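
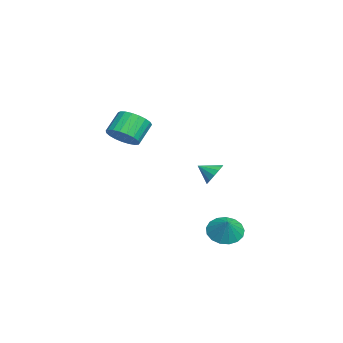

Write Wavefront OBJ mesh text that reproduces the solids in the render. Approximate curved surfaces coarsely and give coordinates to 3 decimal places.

v -1.104 3.143 -0.538
v -0.588 3.331 -0.057
v -1.296 2.297 -0.002
v -0.939 3.496 0.08
v -1.342 3.55 0.02
v -1.67 3.474 -0.216
v -1.819 3.294 -0.555
v -1.74 3.065 -0.888
v -1.46 2.862 -1.11
v -1.067 2.748 -1.15
v -0.685 2.759 -0.996
v -0.437 2.893 -0.696
v -0.401 3.106 -0.346
v 2.564 -1.203 3.19
v 3.229 -1.299 3.775
v 2.48 -0.752 4.715
v 1.816 -0.657 4.13
v 3.297 -0.963 3.635
v 2.548 -0.417 4.574
v 3.239 -0.669 3.418
v 2.49 -0.123 4.357
v 3.065 -0.468 3.161
v 2.316 0.079 4.101
v 2.803 -0.393 2.91
v 2.055 0.153 3.849
v 2.501 -0.459 2.707
v 1.752 0.088 3.646
v 2.21 -0.653 2.587
v 1.461 -0.107 3.527
v 1.979 -0.942 2.572
v 1.23 -0.396 3.512
v 1.851 -1.277 2.664
v 1.102 -0.731 3.604
v 1.845 -1.599 2.847
v 1.096 -1.052 3.786
v 1.964 -1.852 3.089
v 1.215 -1.306 4.028
v 2.187 -1.993 3.348
v 1.438 -1.447 4.288
v 2.475 -1.998 3.581
v 1.726 -1.452 4.52
v 2.778 -1.865 3.745
v 2.029 -1.319 4.685
v 3.045 -1.618 3.814
v 2.296 -1.071 4.754
v 3.03 3.622 -2.673
v 3.704 3.366 -3.245
v 3.81 3.738 -1.807
v 3.688 3.804 -3.289
v 3.522 4.2 -3.193
v 3.243 4.463 -2.977
v 2.915 4.534 -2.692
v 2.614 4.396 -2.402
v 2.408 4.08 -2.174
v 2.345 3.66 -2.06
v 2.439 3.23 -2.087
v 2.668 2.891 -2.248
v 2.981 2.718 -2.506
v 3.304 2.753 -2.802
v 3.566 2.987 -3.069
f 2 1 4
f 2 4 3
f 4 1 5
f 4 5 3
f 5 1 6
f 5 6 3
f 6 1 7
f 6 7 3
f 7 1 8
f 7 8 3
f 8 1 9
f 8 9 3
f 9 1 10
f 9 10 3
f 10 1 11
f 10 11 3
f 11 1 12
f 11 12 3
f 12 1 13
f 12 13 3
f 13 1 2
f 13 2 3
f 15 14 18
f 15 18 16
f 16 18 19
f 16 19 17
f 18 14 20
f 18 20 19
f 19 20 21
f 19 21 17
f 20 14 22
f 20 22 21
f 21 22 23
f 21 23 17
f 22 14 24
f 22 24 23
f 23 24 25
f 23 25 17
f 24 14 26
f 24 26 25
f 25 26 27
f 25 27 17
f 26 14 28
f 26 28 27
f 27 28 29
f 27 29 17
f 28 14 30
f 28 30 29
f 29 30 31
f 29 31 17
f 30 14 32
f 30 32 31
f 31 32 33
f 31 33 17
f 32 14 34
f 32 34 33
f 33 34 35
f 33 35 17
f 34 14 36
f 34 36 35
f 35 36 37
f 35 37 17
f 36 14 38
f 36 38 37
f 37 38 39
f 37 39 17
f 38 14 40
f 38 40 39
f 39 40 41
f 39 41 17
f 40 14 42
f 40 42 41
f 41 42 43
f 41 43 17
f 42 14 44
f 42 44 43
f 43 44 45
f 43 45 17
f 44 14 15
f 44 15 45
f 45 15 16
f 45 16 17
f 47 46 49
f 47 49 48
f 49 46 50
f 49 50 48
f 50 46 51
f 50 51 48
f 51 46 52
f 51 52 48
f 52 46 53
f 52 53 48
f 53 46 54
f 53 54 48
f 54 46 55
f 54 55 48
f 55 46 56
f 55 56 48
f 56 46 57
f 56 57 48
f 57 46 58
f 57 58 48
f 58 46 59
f 58 59 48
f 59 46 60
f 59 60 48
f 60 46 47
f 60 47 48



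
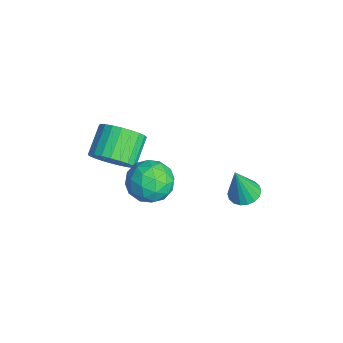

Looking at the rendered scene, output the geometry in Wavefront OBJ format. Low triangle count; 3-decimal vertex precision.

v -1.375 1.674 0.569
v -0.878 1.402 0.449
v -1.245 1.286 1.991
v -0.8 1.641 0.507
v -0.836 1.887 0.577
v -0.979 2.09 0.646
v -1.2 2.212 0.7
v -1.456 2.226 0.727
v -1.697 2.132 0.724
v -1.873 1.947 0.689
v -1.951 1.708 0.631
v -1.915 1.462 0.561
v -1.772 1.258 0.492
v -1.551 1.137 0.438
v -1.295 1.122 0.411
v -1.054 1.217 0.414
v -2.435 -2.622 2.415
v -1.979 -2.742 3.098
v -2.83 -2.159 3.768
v -3.285 -2.038 3.085
v -1.865 -2.457 2.995
v -2.715 -1.874 3.665
v -1.837 -2.197 2.804
v -2.688 -1.614 3.474
v -1.9 -2.002 2.554
v -2.751 -1.418 3.224
v -2.045 -1.901 2.282
v -2.896 -1.318 2.952
v -2.249 -1.91 2.031
v -3.1 -1.326 2.701
v -2.481 -2.027 1.838
v -3.332 -1.444 2.508
v -2.707 -2.235 1.733
v -3.557 -1.651 2.403
v -2.89 -2.501 1.732
v -3.741 -1.918 2.402
v -3.005 -2.786 1.835
v -3.855 -2.203 2.505
v -3.032 -3.046 2.026
v -3.883 -2.463 2.696
v -2.969 -3.242 2.276
v -3.82 -2.658 2.946
v -2.824 -3.342 2.548
v -3.675 -2.759 3.218
v -2.62 -3.334 2.799
v -3.471 -2.75 3.469
v -2.388 -3.216 2.992
v -3.239 -2.633 3.662
v -2.163 -3.009 3.097
v -3.013 -2.425 3.767
v -0.727 -0.913 2.82
v -0.116 -1.324 3.268
v -1.324 -2.136 2.512
v -0.713 -2.547 2.96
v -1.296 -2.062 3.371
v -0.927 -1.306 3.561
v -0.513 -2.154 2.219
v -0.144 -1.398 2.409
v 0.016 -2.091 2.897
v -0.467 -2.034 3.609
v -0.973 -1.426 2.171
v -1.456 -1.369 2.883
v -0.369 -1.011 3.071
v -1.071 -2.449 2.709
v -1.413 -2.164 2.95
v -1.054 -2.405 3.214
v -0.846 -1.001 3.243
v -0.487 -1.242 3.506
v -1.18 -1.676 3.567
v -0.953 -2.218 2.274
v -0.594 -2.459 2.537
v -0.386 -1.055 2.566
v -0.027 -1.296 2.83
v -0.26 -1.784 2.213
v 0.068 -1.704 3.116
v -0.283 -2.422 2.936
v -0.166 -2.192 2.5
v 0.051 -1.747 2.612
v -0.217 -1.67 3.535
v -0.567 -2.389 3.354
v -0.91 -2.104 3.595
v -0.693 -1.659 3.707
v -0.139 -2.121 3.317
v -0.873 -1.071 2.426
v -1.223 -1.79 2.245
v -0.747 -1.801 2.073
v -0.53 -1.356 2.185
v -1.157 -1.038 2.844
v -1.508 -1.756 2.664
v -1.491 -1.713 3.168
v -1.274 -1.268 3.28
v -1.301 -1.339 2.463
f 2 1 4
f 2 4 3
f 4 1 5
f 4 5 3
f 5 1 6
f 5 6 3
f 6 1 7
f 6 7 3
f 7 1 8
f 7 8 3
f 8 1 9
f 8 9 3
f 9 1 10
f 9 10 3
f 10 1 11
f 10 11 3
f 11 1 12
f 11 12 3
f 12 1 13
f 12 13 3
f 13 1 14
f 13 14 3
f 14 1 15
f 14 15 3
f 15 1 16
f 15 16 3
f 16 1 2
f 16 2 3
f 18 17 21
f 18 21 19
f 19 21 22
f 19 22 20
f 21 17 23
f 21 23 22
f 22 23 24
f 22 24 20
f 23 17 25
f 23 25 24
f 24 25 26
f 24 26 20
f 25 17 27
f 25 27 26
f 26 27 28
f 26 28 20
f 27 17 29
f 27 29 28
f 28 29 30
f 28 30 20
f 29 17 31
f 29 31 30
f 30 31 32
f 30 32 20
f 31 17 33
f 31 33 32
f 32 33 34
f 32 34 20
f 33 17 35
f 33 35 34
f 34 35 36
f 34 36 20
f 35 17 37
f 35 37 36
f 36 37 38
f 36 38 20
f 37 17 39
f 37 39 38
f 38 39 40
f 38 40 20
f 39 17 41
f 39 41 40
f 40 41 42
f 40 42 20
f 41 17 43
f 41 43 42
f 42 43 44
f 42 44 20
f 43 17 45
f 43 45 44
f 44 45 46
f 44 46 20
f 45 17 47
f 45 47 46
f 46 47 48
f 46 48 20
f 47 17 49
f 47 49 48
f 48 49 50
f 48 50 20
f 49 17 18
f 49 18 50
f 50 18 19
f 50 19 20
f 51 88 67
f 88 62 91
f 67 91 56
f 88 91 67
f 51 67 63
f 67 56 68
f 63 68 52
f 67 68 63
f 51 63 72
f 63 52 73
f 72 73 58
f 63 73 72
f 51 72 84
f 72 58 87
f 84 87 61
f 72 87 84
f 51 84 88
f 84 61 92
f 88 92 62
f 84 92 88
f 52 68 79
f 68 56 82
f 79 82 60
f 68 82 79
f 56 91 69
f 91 62 90
f 69 90 55
f 91 90 69
f 62 92 89
f 92 61 85
f 89 85 53
f 92 85 89
f 61 87 86
f 87 58 74
f 86 74 57
f 87 74 86
f 58 73 78
f 73 52 75
f 78 75 59
f 73 75 78
f 54 80 66
f 80 60 81
f 66 81 55
f 80 81 66
f 54 66 64
f 66 55 65
f 64 65 53
f 66 65 64
f 54 64 71
f 64 53 70
f 71 70 57
f 64 70 71
f 54 71 76
f 71 57 77
f 76 77 59
f 71 77 76
f 54 76 80
f 76 59 83
f 80 83 60
f 76 83 80
f 55 81 69
f 81 60 82
f 69 82 56
f 81 82 69
f 53 65 89
f 65 55 90
f 89 90 62
f 65 90 89
f 57 70 86
f 70 53 85
f 86 85 61
f 70 85 86
f 59 77 78
f 77 57 74
f 78 74 58
f 77 74 78
f 60 83 79
f 83 59 75
f 79 75 52
f 83 75 79



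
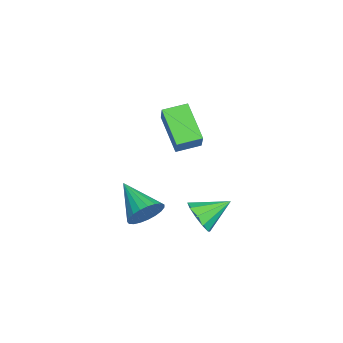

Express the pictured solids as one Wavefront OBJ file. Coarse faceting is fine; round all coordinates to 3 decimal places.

v -2.778 -0.484 0.625
v -4.265 -1.312 1.905
v -3.232 0.651 0.832
v -4.719 -0.177 2.112
v -1.941 -0.343 1.688
v -3.428 -1.171 2.968
v -2.395 0.792 1.895
v -3.882 -0.036 3.175
v -2.547 0.608 -3.63
v -2.23 0.222 -2.787
v -3.053 2.032 -2.79
v -1.772 0.532 -3.035
v -1.61 0.87 -3.51
v -1.806 1.108 -4.032
v -2.284 1.155 -4.4
v -2.863 0.993 -4.474
v -3.321 0.684 -4.226
v -3.483 0.345 -3.75
v -3.288 0.107 -3.229
v -2.809 0.06 -2.861
v -2.243 -1.78 -3.364
v -1.613 -1.973 -2.639
v -3.737 -3.02 -2.396
v -1.801 -1.639 -2.501
v -2.065 -1.329 -2.512
v -2.36 -1.097 -2.67
v -2.635 -0.983 -2.949
v -2.842 -1.007 -3.299
v -2.945 -1.164 -3.66
v -2.927 -1.428 -3.971
v -2.791 -1.753 -4.176
v -2.56 -2.082 -4.241
v -2.274 -2.359 -4.154
v -1.982 -2.536 -3.93
v -1.736 -2.582 -3.609
v -1.577 -2.489 -3.245
v -1.534 -2.274 -2.902
f 2 4 1
f 5 2 1
f 1 4 3
f 3 5 1
f 2 8 4
f 6 2 5
f 6 8 2
f 4 8 3
f 7 5 3
f 3 8 7
f 7 6 5
f 8 6 7
f 10 9 12
f 10 12 11
f 12 9 13
f 12 13 11
f 13 9 14
f 13 14 11
f 14 9 15
f 14 15 11
f 15 9 16
f 15 16 11
f 16 9 17
f 16 17 11
f 17 9 18
f 17 18 11
f 18 9 19
f 18 19 11
f 19 9 20
f 19 20 11
f 20 9 10
f 20 10 11
f 22 21 24
f 22 24 23
f 24 21 25
f 24 25 23
f 25 21 26
f 25 26 23
f 26 21 27
f 26 27 23
f 27 21 28
f 27 28 23
f 28 21 29
f 28 29 23
f 29 21 30
f 29 30 23
f 30 21 31
f 30 31 23
f 31 21 32
f 31 32 23
f 32 21 33
f 32 33 23
f 33 21 34
f 33 34 23
f 34 21 35
f 34 35 23
f 35 21 36
f 35 36 23
f 36 21 37
f 36 37 23
f 37 21 22
f 37 22 23



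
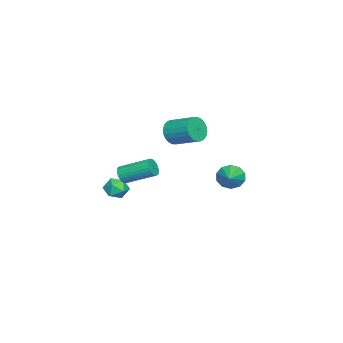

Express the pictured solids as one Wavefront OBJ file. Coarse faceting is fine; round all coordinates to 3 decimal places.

v -2.717 1.626 0.923
v -2.395 1.242 0.299
v -1.363 1.894 1.457
v -2.441 1.719 0.178
v -2.593 2.161 0.341
v -2.792 2.398 0.726
v -2.963 2.34 1.187
v -3.039 2.009 1.546
v -2.993 1.532 1.668
v -2.841 1.091 1.505
v -2.642 0.854 1.119
v -2.471 0.912 0.659
v -3.984 -1.941 3.206
v -3.47 -1.819 2.553
v -3.022 -0.338 3.181
v -3.536 -0.459 3.834
v -3.748 -1.688 2.441
v -3.301 -0.206 3.068
v -4.063 -1.594 2.445
v -3.615 -0.113 3.073
v -4.365 -1.554 2.565
v -3.917 -0.073 3.193
v -4.609 -1.572 2.783
v -4.161 -0.091 3.411
v -4.758 -1.647 3.065
v -4.31 -0.165 3.693
v -4.789 -1.766 3.369
v -4.341 -0.285 3.996
v -4.698 -1.912 3.648
v -4.25 -0.431 4.275
v -4.498 -2.062 3.859
v -4.05 -0.581 4.487
v -4.219 -2.194 3.972
v -3.772 -0.712 4.599
v -3.905 -2.287 3.967
v -3.457 -0.806 4.595
v -3.603 -2.327 3.847
v -3.155 -0.846 4.475
v -3.359 -2.309 3.629
v -2.911 -0.828 4.257
v -3.21 -2.235 3.347
v -2.762 -0.753 3.975
v -3.179 -2.115 3.044
v -2.731 -0.634 3.671
v -3.27 -1.969 2.765
v -2.822 -0.488 3.392
v 1.279 -3.06 1.851
v 1.861 -2.764 2.19
v 1.999 -3.536 1.03
v 2.581 -3.24 1.369
v 2.208 -3.788 1.689
v 1.763 -3.493 2.197
v 2.097 -2.807 1.023
v 1.652 -2.512 1.531
v 2.367 -2.608 1.679
v 2.435 -3.214 2.09
v 1.425 -3.086 1.13
v 1.493 -3.692 1.541
v 3.331 -2.332 3.348
v 3.523 -2.107 2.884
v 3.441 -0.503 3.628
v 3.249 -0.728 4.092
v 3.311 -2.101 2.849
v 3.23 -0.498 3.593
v 3.102 -2.131 2.89
v 3.021 -0.527 3.634
v 2.929 -2.191 3
v 2.847 -0.587 3.744
v 2.816 -2.272 3.163
v 2.735 -0.669 3.908
v 2.782 -2.363 3.355
v 2.7 -0.759 4.099
v 2.831 -2.449 3.545
v 2.75 -0.845 4.29
v 2.956 -2.517 3.706
v 2.875 -0.913 4.45
v 3.139 -2.557 3.812
v 3.057 -0.953 4.556
v 3.35 -2.562 3.847
v 3.269 -0.959 4.591
v 3.559 -2.533 3.806
v 3.478 -0.929 4.55
v 3.733 -2.473 3.696
v 3.651 -0.869 4.44
v 3.845 -2.391 3.532
v 3.764 -0.788 4.277
v 3.88 -2.301 3.341
v 3.798 -0.697 4.085
v 3.83 -2.215 3.15
v 3.749 -0.611 3.895
v 3.705 -2.147 2.99
v 3.624 -0.543 3.734
f 2 1 4
f 2 4 3
f 4 1 5
f 4 5 3
f 5 1 6
f 5 6 3
f 6 1 7
f 6 7 3
f 7 1 8
f 7 8 3
f 8 1 9
f 8 9 3
f 9 1 10
f 9 10 3
f 10 1 11
f 10 11 3
f 11 1 12
f 11 12 3
f 12 1 2
f 12 2 3
f 14 13 17
f 14 17 15
f 15 17 18
f 15 18 16
f 17 13 19
f 17 19 18
f 18 19 20
f 18 20 16
f 19 13 21
f 19 21 20
f 20 21 22
f 20 22 16
f 21 13 23
f 21 23 22
f 22 23 24
f 22 24 16
f 23 13 25
f 23 25 24
f 24 25 26
f 24 26 16
f 25 13 27
f 25 27 26
f 26 27 28
f 26 28 16
f 27 13 29
f 27 29 28
f 28 29 30
f 28 30 16
f 29 13 31
f 29 31 30
f 30 31 32
f 30 32 16
f 31 13 33
f 31 33 32
f 32 33 34
f 32 34 16
f 33 13 35
f 33 35 34
f 34 35 36
f 34 36 16
f 35 13 37
f 35 37 36
f 36 37 38
f 36 38 16
f 37 13 39
f 37 39 38
f 38 39 40
f 38 40 16
f 39 13 41
f 39 41 40
f 40 41 42
f 40 42 16
f 41 13 43
f 41 43 42
f 42 43 44
f 42 44 16
f 43 13 45
f 43 45 44
f 44 45 46
f 44 46 16
f 45 13 14
f 45 14 46
f 46 14 15
f 46 15 16
f 47 58 52
f 47 52 48
f 47 48 54
f 47 54 57
f 47 57 58
f 48 52 56
f 52 58 51
f 58 57 49
f 57 54 53
f 54 48 55
f 50 56 51
f 50 51 49
f 50 49 53
f 50 53 55
f 50 55 56
f 51 56 52
f 49 51 58
f 53 49 57
f 55 53 54
f 56 55 48
f 60 59 63
f 60 63 61
f 61 63 64
f 61 64 62
f 63 59 65
f 63 65 64
f 64 65 66
f 64 66 62
f 65 59 67
f 65 67 66
f 66 67 68
f 66 68 62
f 67 59 69
f 67 69 68
f 68 69 70
f 68 70 62
f 69 59 71
f 69 71 70
f 70 71 72
f 70 72 62
f 71 59 73
f 71 73 72
f 72 73 74
f 72 74 62
f 73 59 75
f 73 75 74
f 74 75 76
f 74 76 62
f 75 59 77
f 75 77 76
f 76 77 78
f 76 78 62
f 77 59 79
f 77 79 78
f 78 79 80
f 78 80 62
f 79 59 81
f 79 81 80
f 80 81 82
f 80 82 62
f 81 59 83
f 81 83 82
f 82 83 84
f 82 84 62
f 83 59 85
f 83 85 84
f 84 85 86
f 84 86 62
f 85 59 87
f 85 87 86
f 86 87 88
f 86 88 62
f 87 59 89
f 87 89 88
f 88 89 90
f 88 90 62
f 89 59 91
f 89 91 90
f 90 91 92
f 90 92 62
f 91 59 60
f 91 60 92
f 92 60 61
f 92 61 62



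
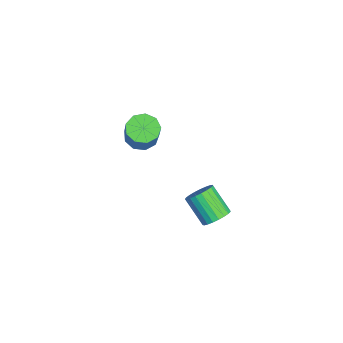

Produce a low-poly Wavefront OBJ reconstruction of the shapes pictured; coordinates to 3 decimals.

v -3.558 0.833 2.849
v -2.845 0.962 2.444
v -2.089 0.997 3.785
v -2.802 0.867 4.191
v -3.091 1.459 2.57
v -2.334 1.493 3.911
v -3.554 1.662 2.826
v -2.798 1.697 4.167
v -4.02 1.478 3.093
v -3.264 1.512 4.435
v -4.27 0.991 3.247
v -3.513 1.026 4.588
v -4.186 0.431 3.214
v -3.43 0.465 4.555
v -3.809 0.058 3.011
v -3.053 0.093 4.352
v -3.314 0.048 2.732
v -2.558 0.083 4.073
v -2.934 0.405 2.508
v -2.178 0.44 3.849
v 2.71 3.688 2.981
v 3.286 3.466 3.332
v 2.386 2.769 4.369
v 1.81 2.992 4.019
v 3.233 3.726 3.46
v 2.333 3.029 4.498
v 3.089 3.98 3.506
v 2.189 3.283 4.543
v 2.88 4.183 3.461
v 1.98 3.487 4.499
v 2.642 4.301 3.333
v 1.741 3.605 4.371
v 2.415 4.313 3.145
v 1.515 3.616 4.182
v 2.239 4.217 2.928
v 1.339 3.52 3.965
v 2.145 4.029 2.72
v 1.245 3.333 3.757
v 2.148 3.783 2.557
v 1.248 3.086 3.595
v 2.249 3.52 2.468
v 1.349 2.824 3.506
v 2.429 3.286 2.468
v 1.529 2.59 3.505
v 2.658 3.122 2.556
v 1.758 2.426 3.593
v 2.896 3.056 2.718
v 1.996 2.359 3.755
v 3.102 3.099 2.925
v 2.202 2.402 3.963
v 3.24 3.244 3.142
v 2.339 2.547 4.18
f 2 1 5
f 2 5 3
f 3 5 6
f 3 6 4
f 5 1 7
f 5 7 6
f 6 7 8
f 6 8 4
f 7 1 9
f 7 9 8
f 8 9 10
f 8 10 4
f 9 1 11
f 9 11 10
f 10 11 12
f 10 12 4
f 11 1 13
f 11 13 12
f 12 13 14
f 12 14 4
f 13 1 15
f 13 15 14
f 14 15 16
f 14 16 4
f 15 1 17
f 15 17 16
f 16 17 18
f 16 18 4
f 17 1 19
f 17 19 18
f 18 19 20
f 18 20 4
f 19 1 2
f 19 2 20
f 20 2 3
f 20 3 4
f 22 21 25
f 22 25 23
f 23 25 26
f 23 26 24
f 25 21 27
f 25 27 26
f 26 27 28
f 26 28 24
f 27 21 29
f 27 29 28
f 28 29 30
f 28 30 24
f 29 21 31
f 29 31 30
f 30 31 32
f 30 32 24
f 31 21 33
f 31 33 32
f 32 33 34
f 32 34 24
f 33 21 35
f 33 35 34
f 34 35 36
f 34 36 24
f 35 21 37
f 35 37 36
f 36 37 38
f 36 38 24
f 37 21 39
f 37 39 38
f 38 39 40
f 38 40 24
f 39 21 41
f 39 41 40
f 40 41 42
f 40 42 24
f 41 21 43
f 41 43 42
f 42 43 44
f 42 44 24
f 43 21 45
f 43 45 44
f 44 45 46
f 44 46 24
f 45 21 47
f 45 47 46
f 46 47 48
f 46 48 24
f 47 21 49
f 47 49 48
f 48 49 50
f 48 50 24
f 49 21 51
f 49 51 50
f 50 51 52
f 50 52 24
f 51 21 22
f 51 22 52
f 52 22 23
f 52 23 24



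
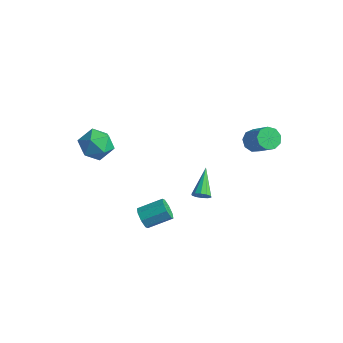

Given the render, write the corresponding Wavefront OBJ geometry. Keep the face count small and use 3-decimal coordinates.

v 0.379 -3.323 -1.601
v 0.813 -3.411 -2.076
v 1.635 -2.384 -1.515
v 1.201 -2.297 -1.039
v 0.469 -3.071 -2.193
v 1.291 -2.045 -1.632
v 0.072 -2.88 -1.963
v 0.894 -1.853 -1.401
v -0.145 -2.948 -1.52
v 0.677 -1.921 -0.959
v -0.055 -3.236 -1.125
v 0.767 -2.209 -0.564
v 0.289 -3.575 -1.008
v 1.111 -2.549 -0.447
v 0.686 -3.767 -1.239
v 1.508 -2.74 -0.677
v 0.903 -3.699 -1.681
v 1.725 -2.672 -1.12
v 2.538 3.031 1.455
v 3.016 3.358 1.081
v 4.181 3.036 2.291
v 3.702 2.709 2.665
v 2.801 3.663 1.37
v 3.966 3.341 2.579
v 2.462 3.672 1.698
v 3.627 3.35 2.908
v 2.159 3.382 1.913
v 3.324 3.06 3.123
v 2.033 2.927 1.914
v 3.197 2.605 3.123
v 2.143 2.521 1.7
v 3.307 2.199 2.909
v 2.437 2.354 1.371
v 3.602 2.031 2.581
v 2.779 2.503 1.082
v 3.944 2.181 2.292
v 3.008 2.9 0.967
v 4.173 2.578 2.177
v 0.713 0.996 -2.989
v 1.113 1.329 -3.134
v -0.093 2.344 -2.111
v 0.877 1.342 -3.37
v 0.579 1.222 -3.46
v 0.332 1.017 -3.371
v 0.231 0.803 -3.136
v 0.314 0.663 -2.844
v 0.549 0.65 -2.608
v 0.847 0.769 -2.518
v 1.094 0.975 -2.607
v 1.196 1.189 -2.842
v -3.678 -1.381 1.443
v -2.804 -1.798 1.062
v -4.336 -2.922 1.618
v -3.462 -3.339 1.237
v -3.456 -2.883 2.173
v -3.049 -1.931 2.065
v -4.091 -2.789 0.615
v -3.684 -1.837 0.507
v -3.059 -2.668 0.55
v -2.667 -2.726 1.513
v -4.473 -1.994 1.167
v -4.081 -2.052 2.13
f 2 1 5
f 2 5 3
f 3 5 6
f 3 6 4
f 5 1 7
f 5 7 6
f 6 7 8
f 6 8 4
f 7 1 9
f 7 9 8
f 8 9 10
f 8 10 4
f 9 1 11
f 9 11 10
f 10 11 12
f 10 12 4
f 11 1 13
f 11 13 12
f 12 13 14
f 12 14 4
f 13 1 15
f 13 15 14
f 14 15 16
f 14 16 4
f 15 1 17
f 15 17 16
f 16 17 18
f 16 18 4
f 17 1 2
f 17 2 18
f 18 2 3
f 18 3 4
f 20 19 23
f 20 23 21
f 21 23 24
f 21 24 22
f 23 19 25
f 23 25 24
f 24 25 26
f 24 26 22
f 25 19 27
f 25 27 26
f 26 27 28
f 26 28 22
f 27 19 29
f 27 29 28
f 28 29 30
f 28 30 22
f 29 19 31
f 29 31 30
f 30 31 32
f 30 32 22
f 31 19 33
f 31 33 32
f 32 33 34
f 32 34 22
f 33 19 35
f 33 35 34
f 34 35 36
f 34 36 22
f 35 19 37
f 35 37 36
f 36 37 38
f 36 38 22
f 37 19 20
f 37 20 38
f 38 20 21
f 38 21 22
f 40 39 42
f 40 42 41
f 42 39 43
f 42 43 41
f 43 39 44
f 43 44 41
f 44 39 45
f 44 45 41
f 45 39 46
f 45 46 41
f 46 39 47
f 46 47 41
f 47 39 48
f 47 48 41
f 48 39 49
f 48 49 41
f 49 39 50
f 49 50 41
f 50 39 40
f 50 40 41
f 51 62 56
f 51 56 52
f 51 52 58
f 51 58 61
f 51 61 62
f 52 56 60
f 56 62 55
f 62 61 53
f 61 58 57
f 58 52 59
f 54 60 55
f 54 55 53
f 54 53 57
f 54 57 59
f 54 59 60
f 55 60 56
f 53 55 62
f 57 53 61
f 59 57 58
f 60 59 52



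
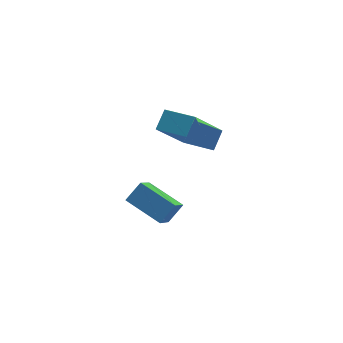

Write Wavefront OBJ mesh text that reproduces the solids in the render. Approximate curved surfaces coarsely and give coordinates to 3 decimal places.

v 0.047 -1.032 0.81
v -0.636 -1.888 1.922
v -0.706 0.178 1.278
v -1.388 -0.678 2.39
v 0.688 -0.842 1.35
v 0.006 -1.698 2.462
v -0.064 0.368 1.818
v -0.747 -0.488 2.93
v 1.454 3.291 1.636
v 2.018 3.772 2.163
v 2.689 3.58 0.051
v 3.253 4.061 0.578
v 2.147 2.119 1.962
v 2.711 2.6 2.489
v 3.382 2.408 0.377
v 3.946 2.889 0.904
f 2 4 1
f 5 2 1
f 1 4 3
f 3 5 1
f 2 8 4
f 6 2 5
f 6 8 2
f 4 8 3
f 7 5 3
f 3 8 7
f 7 6 5
f 8 6 7
f 10 12 9
f 13 10 9
f 9 12 11
f 11 13 9
f 10 16 12
f 14 10 13
f 14 16 10
f 12 16 11
f 15 13 11
f 11 16 15
f 15 14 13
f 16 14 15



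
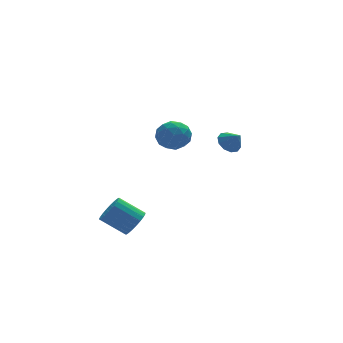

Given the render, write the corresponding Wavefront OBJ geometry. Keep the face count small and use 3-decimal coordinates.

v -3.086 -2.119 -3.47
v -2.756 -2.597 -2.718
v -4.044 -1.819 -1.659
v -4.374 -1.341 -2.41
v -2.544 -2.264 -2.703
v -3.832 -1.487 -1.644
v -2.425 -1.906 -2.822
v -3.713 -1.129 -1.762
v -2.42 -1.585 -3.052
v -3.708 -0.808 -1.992
v -2.531 -1.357 -3.354
v -3.819 -0.579 -2.295
v -2.737 -1.26 -3.676
v -4.025 -0.482 -2.617
v -3.004 -1.311 -3.963
v -4.292 -0.534 -2.904
v -3.285 -1.502 -4.164
v -4.573 -0.725 -3.105
v -3.532 -1.8 -4.246
v -4.82 -1.022 -3.186
v -3.701 -2.153 -4.193
v -4.989 -1.375 -3.133
v -3.764 -2.5 -4.015
v -5.052 -1.722 -2.955
v -3.71 -2.781 -3.743
v -4.998 -2.003 -2.683
v -3.548 -2.948 -3.423
v -4.836 -2.17 -2.364
v -3.306 -2.971 -3.112
v -4.594 -2.193 -2.052
v -3.026 -2.847 -2.862
v -4.314 -2.069 -1.803
v -1.866 -2.708 2.935
v -1.283 -1.813 3.027
v -0.737 -3.547 3.953
v -0.154 -2.652 4.045
v -1.122 -2.711 4.503
v -1.819 -2.193 3.875
v -0.201 -3.167 3.105
v -0.898 -2.649 2.477
v -0.254 -2.096 3.133
v -0.823 -1.815 3.997
v -1.197 -3.545 2.983
v -1.766 -3.264 3.847
v -1.673 -2.187 2.892
v -0.347 -3.173 4.088
v -0.916 -3.208 4.357
v -0.573 -2.682 4.412
v -1.989 -2.41 3.39
v -1.646 -1.884 3.444
v -1.552 -2.412 4.312
v -0.374 -3.476 3.536
v -0.031 -2.95 3.59
v -1.447 -2.678 2.568
v -1.104 -2.152 2.623
v -0.468 -2.948 2.668
v -0.726 -1.827 3.008
v -0.063 -2.32 3.606
v -0.09 -2.623 3.054
v -0.5 -2.318 2.684
v -1.061 -1.662 3.516
v -0.397 -2.155 4.114
v -0.966 -2.19 4.383
v -1.376 -1.885 4.014
v -0.456 -1.828 3.578
v -1.623 -3.205 2.866
v -0.959 -3.698 3.464
v -0.644 -3.475 2.966
v -1.054 -3.17 2.597
v -1.957 -3.04 3.374
v -1.294 -3.533 3.972
v -1.52 -3.042 4.296
v -1.93 -2.737 3.926
v -1.564 -3.532 3.402
v 3.692 0.767 0.561
v 4.459 1.041 0.404
v 4.108 0.073 1.379
v 4.253 1.343 0.764
v 3.833 1.425 1.047
v 3.359 1.255 1.144
v 3.012 0.898 1.019
v 2.925 0.492 0.719
v 3.13 0.19 0.358
v 3.55 0.109 0.075
v 4.024 0.279 -0.022
v 4.372 0.635 0.103
f 2 1 5
f 2 5 3
f 3 5 6
f 3 6 4
f 5 1 7
f 5 7 6
f 6 7 8
f 6 8 4
f 7 1 9
f 7 9 8
f 8 9 10
f 8 10 4
f 9 1 11
f 9 11 10
f 10 11 12
f 10 12 4
f 11 1 13
f 11 13 12
f 12 13 14
f 12 14 4
f 13 1 15
f 13 15 14
f 14 15 16
f 14 16 4
f 15 1 17
f 15 17 16
f 16 17 18
f 16 18 4
f 17 1 19
f 17 19 18
f 18 19 20
f 18 20 4
f 19 1 21
f 19 21 20
f 20 21 22
f 20 22 4
f 21 1 23
f 21 23 22
f 22 23 24
f 22 24 4
f 23 1 25
f 23 25 24
f 24 25 26
f 24 26 4
f 25 1 27
f 25 27 26
f 26 27 28
f 26 28 4
f 27 1 29
f 27 29 28
f 28 29 30
f 28 30 4
f 29 1 31
f 29 31 30
f 30 31 32
f 30 32 4
f 31 1 2
f 31 2 32
f 32 2 3
f 32 3 4
f 33 70 49
f 70 44 73
f 49 73 38
f 70 73 49
f 33 49 45
f 49 38 50
f 45 50 34
f 49 50 45
f 33 45 54
f 45 34 55
f 54 55 40
f 45 55 54
f 33 54 66
f 54 40 69
f 66 69 43
f 54 69 66
f 33 66 70
f 66 43 74
f 70 74 44
f 66 74 70
f 34 50 61
f 50 38 64
f 61 64 42
f 50 64 61
f 38 73 51
f 73 44 72
f 51 72 37
f 73 72 51
f 44 74 71
f 74 43 67
f 71 67 35
f 74 67 71
f 43 69 68
f 69 40 56
f 68 56 39
f 69 56 68
f 40 55 60
f 55 34 57
f 60 57 41
f 55 57 60
f 36 62 48
f 62 42 63
f 48 63 37
f 62 63 48
f 36 48 46
f 48 37 47
f 46 47 35
f 48 47 46
f 36 46 53
f 46 35 52
f 53 52 39
f 46 52 53
f 36 53 58
f 53 39 59
f 58 59 41
f 53 59 58
f 36 58 62
f 58 41 65
f 62 65 42
f 58 65 62
f 37 63 51
f 63 42 64
f 51 64 38
f 63 64 51
f 35 47 71
f 47 37 72
f 71 72 44
f 47 72 71
f 39 52 68
f 52 35 67
f 68 67 43
f 52 67 68
f 41 59 60
f 59 39 56
f 60 56 40
f 59 56 60
f 42 65 61
f 65 41 57
f 61 57 34
f 65 57 61
f 76 75 78
f 76 78 77
f 78 75 79
f 78 79 77
f 79 75 80
f 79 80 77
f 80 75 81
f 80 81 77
f 81 75 82
f 81 82 77
f 82 75 83
f 82 83 77
f 83 75 84
f 83 84 77
f 84 75 85
f 84 85 77
f 85 75 86
f 85 86 77
f 86 75 76
f 86 76 77



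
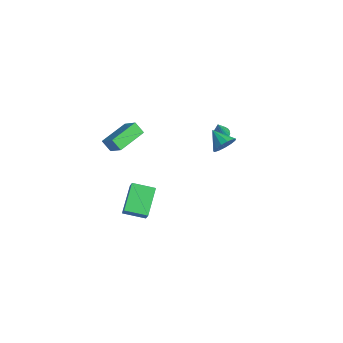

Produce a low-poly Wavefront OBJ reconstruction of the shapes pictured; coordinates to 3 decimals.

v 2.866 1.641 3.161
v 3.149 2.024 3.779
v 1.754 1.499 3.759
v 2.969 2.327 3.517
v 2.757 2.413 3.142
v 2.579 2.254 2.773
v 2.492 1.9 2.527
v 2.524 1.463 2.483
v 2.664 1.084 2.654
v 2.869 0.881 2.986
v 3.072 0.919 3.374
v 3.21 1.187 3.694
v 3.239 1.599 3.845
v -0.651 -4.358 3.623
v 0.361 -4.245 4.479
v -1.145 -2.579 3.972
v -0.133 -2.465 4.828
v -0.147 -4.095 2.992
v 0.865 -3.981 3.848
v -0.641 -2.315 3.341
v 0.371 -2.202 4.197
v -0.686 3.706 0.452
v -0.245 3.55 0.248
v -0.194 3.114 1.968
v -0.198 3.748 0.31
v -0.235 3.938 0.396
v -0.35 4.088 0.492
v -0.524 4.172 0.581
v -0.725 4.175 0.648
v -0.92 4.097 0.681
v -1.074 3.952 0.674
v -1.161 3.764 0.629
v -1.166 3.566 0.553
v -1.088 3.392 0.46
v -0.94 3.272 0.366
v -0.749 3.228 0.286
v -0.547 3.266 0.235
v -0.368 3.38 0.222
v -2.459 -1.591 -3.519
v -1.9 -1.755 -2.682
v -1.601 -0.463 -3.871
v -1.042 -0.628 -3.034
v -1.258 -2.832 -4.566
v -0.699 -2.997 -3.729
v -0.4 -1.705 -4.918
v 0.159 -1.869 -4.081
f 2 1 4
f 2 4 3
f 4 1 5
f 4 5 3
f 5 1 6
f 5 6 3
f 6 1 7
f 6 7 3
f 7 1 8
f 7 8 3
f 8 1 9
f 8 9 3
f 9 1 10
f 9 10 3
f 10 1 11
f 10 11 3
f 11 1 12
f 11 12 3
f 12 1 13
f 12 13 3
f 13 1 2
f 13 2 3
f 15 17 14
f 18 15 14
f 14 17 16
f 16 18 14
f 15 21 17
f 19 15 18
f 19 21 15
f 17 21 16
f 20 18 16
f 16 21 20
f 20 19 18
f 21 19 20
f 23 22 25
f 23 25 24
f 25 22 26
f 25 26 24
f 26 22 27
f 26 27 24
f 27 22 28
f 27 28 24
f 28 22 29
f 28 29 24
f 29 22 30
f 29 30 24
f 30 22 31
f 30 31 24
f 31 22 32
f 31 32 24
f 32 22 33
f 32 33 24
f 33 22 34
f 33 34 24
f 34 22 35
f 34 35 24
f 35 22 36
f 35 36 24
f 36 22 37
f 36 37 24
f 37 22 38
f 37 38 24
f 38 22 23
f 38 23 24
f 40 42 39
f 43 40 39
f 39 42 41
f 41 43 39
f 40 46 42
f 44 40 43
f 44 46 40
f 42 46 41
f 45 43 41
f 41 46 45
f 45 44 43
f 46 44 45



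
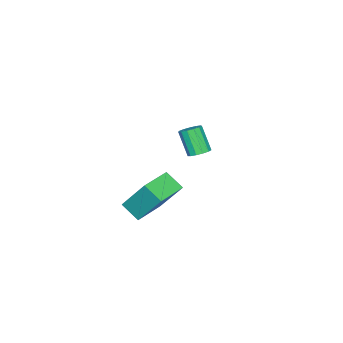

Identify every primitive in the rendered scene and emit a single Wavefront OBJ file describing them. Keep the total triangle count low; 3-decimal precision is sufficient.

v -2.259 -2.487 1.407
v -1.748 -2.651 1.467
v -2.09 -3.297 2.613
v -2.601 -3.133 2.553
v -1.77 -2.384 1.611
v -2.112 -3.03 2.757
v -1.947 -2.149 1.69
v -2.289 -2.796 2.837
v -2.223 -2.022 1.679
v -2.565 -2.669 2.826
v -2.51 -2.042 1.582
v -2.852 -2.689 2.729
v -2.718 -2.204 1.429
v -3.06 -2.85 2.576
v -2.78 -2.455 1.269
v -3.122 -3.101 2.416
v -2.677 -2.716 1.153
v -3.019 -3.363 2.299
v -2.441 -2.905 1.117
v -2.783 -3.551 2.264
v -2.147 -2.961 1.173
v -2.489 -3.607 2.32
v -1.889 -2.866 1.303
v -2.231 -3.512 2.45
v 2.219 -2.762 1.793
v 2.254 -1.681 3.38
v 2.362 -1.928 1.223
v 2.396 -0.848 2.81
v 3.724 -2.952 1.89
v 3.758 -1.872 3.477
v 3.866 -2.119 1.32
v 3.901 -1.038 2.907
f 2 1 5
f 2 5 3
f 3 5 6
f 3 6 4
f 5 1 7
f 5 7 6
f 6 7 8
f 6 8 4
f 7 1 9
f 7 9 8
f 8 9 10
f 8 10 4
f 9 1 11
f 9 11 10
f 10 11 12
f 10 12 4
f 11 1 13
f 11 13 12
f 12 13 14
f 12 14 4
f 13 1 15
f 13 15 14
f 14 15 16
f 14 16 4
f 15 1 17
f 15 17 16
f 16 17 18
f 16 18 4
f 17 1 19
f 17 19 18
f 18 19 20
f 18 20 4
f 19 1 21
f 19 21 20
f 20 21 22
f 20 22 4
f 21 1 23
f 21 23 22
f 22 23 24
f 22 24 4
f 23 1 2
f 23 2 24
f 24 2 3
f 24 3 4
f 26 28 25
f 29 26 25
f 25 28 27
f 27 29 25
f 26 32 28
f 30 26 29
f 30 32 26
f 28 32 27
f 31 29 27
f 27 32 31
f 31 30 29
f 32 30 31



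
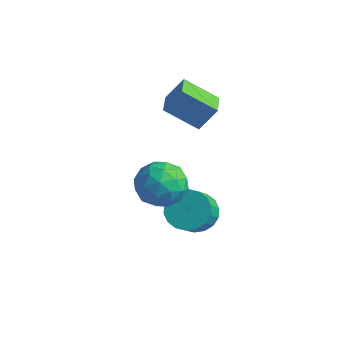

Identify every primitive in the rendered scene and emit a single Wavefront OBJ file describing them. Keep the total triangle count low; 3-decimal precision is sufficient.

v 2.622 -2.41 2.675
v 3.416 -1.791 3.128
v 3.624 -3.869 2.912
v 4.418 -3.25 3.365
v 3.464 -3.401 3.899
v 2.845 -2.499 3.753
v 4.195 -3.161 2.287
v 3.576 -2.259 2.141
v 4.389 -2.255 2.888
v 3.937 -2.403 3.884
v 3.103 -3.257 2.156
v 2.651 -3.405 3.152
v 2.931 -1.972 2.881
v 4.109 -3.688 3.159
v 3.548 -3.776 3.474
v 4.015 -3.413 3.739
v 2.595 -2.388 3.248
v 3.062 -2.025 3.514
v 3.09 -2.971 3.968
v 3.978 -3.635 2.526
v 4.445 -3.272 2.792
v 3.025 -2.247 2.301
v 3.492 -1.884 2.566
v 3.95 -2.689 2.072
v 3.969 -1.881 3.005
v 4.559 -2.739 3.145
v 4.427 -2.687 2.511
v 4.063 -2.156 2.425
v 3.704 -1.968 3.591
v 4.293 -2.826 3.73
v 3.732 -2.915 4.045
v 3.368 -2.385 3.959
v 4.276 -2.241 3.45
v 2.747 -2.834 2.31
v 3.336 -3.692 2.449
v 3.672 -3.275 2.081
v 3.308 -2.745 1.995
v 2.481 -2.921 2.895
v 3.071 -3.779 3.035
v 2.977 -3.504 3.615
v 2.613 -2.973 3.529
v 2.764 -3.419 2.59
v 3.068 -0.384 -0.511
v 3.963 -0.037 -0.538
v 4.347 -0.949 0.423
v 3.452 -1.296 0.451
v 3.777 0.203 -0.237
v 4.161 -0.71 0.724
v 3.451 0.326 0.01
v 3.835 -0.587 0.971
v 3.049 0.309 0.154
v 3.433 -0.604 1.115
v 2.651 0.154 0.167
v 3.035 -0.759 1.128
v 2.336 -0.107 0.045
v 2.72 -1.02 1.006
v 2.165 -0.423 -0.187
v 2.549 -1.335 0.774
v 2.173 -0.731 -0.483
v 2.557 -1.643 0.478
v 2.359 -0.97 -0.784
v 2.743 -1.883 0.177
v 2.685 -1.093 -1.031
v 3.069 -2.006 -0.07
v 3.087 -1.076 -1.175
v 3.471 -1.989 -0.214
v 3.485 -0.921 -1.188
v 3.869 -1.834 -0.227
v 3.8 -0.66 -1.066
v 4.184 -1.573 -0.105
v 3.971 -0.345 -0.834
v 4.355 -1.257 0.127
v -0.16 1.316 3.79
v 0.303 1.901 4.829
v 1.036 2.099 2.816
v 1.5 2.684 3.855
v 0.64 0.336 3.985
v 1.104 0.921 5.024
v 1.837 1.119 3.011
v 2.3 1.704 4.05
f 1 38 17
f 38 12 41
f 17 41 6
f 38 41 17
f 1 17 13
f 17 6 18
f 13 18 2
f 17 18 13
f 1 13 22
f 13 2 23
f 22 23 8
f 13 23 22
f 1 22 34
f 22 8 37
f 34 37 11
f 22 37 34
f 1 34 38
f 34 11 42
f 38 42 12
f 34 42 38
f 2 18 29
f 18 6 32
f 29 32 10
f 18 32 29
f 6 41 19
f 41 12 40
f 19 40 5
f 41 40 19
f 12 42 39
f 42 11 35
f 39 35 3
f 42 35 39
f 11 37 36
f 37 8 24
f 36 24 7
f 37 24 36
f 8 23 28
f 23 2 25
f 28 25 9
f 23 25 28
f 4 30 16
f 30 10 31
f 16 31 5
f 30 31 16
f 4 16 14
f 16 5 15
f 14 15 3
f 16 15 14
f 4 14 21
f 14 3 20
f 21 20 7
f 14 20 21
f 4 21 26
f 21 7 27
f 26 27 9
f 21 27 26
f 4 26 30
f 26 9 33
f 30 33 10
f 26 33 30
f 5 31 19
f 31 10 32
f 19 32 6
f 31 32 19
f 3 15 39
f 15 5 40
f 39 40 12
f 15 40 39
f 7 20 36
f 20 3 35
f 36 35 11
f 20 35 36
f 9 27 28
f 27 7 24
f 28 24 8
f 27 24 28
f 10 33 29
f 33 9 25
f 29 25 2
f 33 25 29
f 44 43 47
f 44 47 45
f 45 47 48
f 45 48 46
f 47 43 49
f 47 49 48
f 48 49 50
f 48 50 46
f 49 43 51
f 49 51 50
f 50 51 52
f 50 52 46
f 51 43 53
f 51 53 52
f 52 53 54
f 52 54 46
f 53 43 55
f 53 55 54
f 54 55 56
f 54 56 46
f 55 43 57
f 55 57 56
f 56 57 58
f 56 58 46
f 57 43 59
f 57 59 58
f 58 59 60
f 58 60 46
f 59 43 61
f 59 61 60
f 60 61 62
f 60 62 46
f 61 43 63
f 61 63 62
f 62 63 64
f 62 64 46
f 63 43 65
f 63 65 64
f 64 65 66
f 64 66 46
f 65 43 67
f 65 67 66
f 66 67 68
f 66 68 46
f 67 43 69
f 67 69 68
f 68 69 70
f 68 70 46
f 69 43 71
f 69 71 70
f 70 71 72
f 70 72 46
f 71 43 44
f 71 44 72
f 72 44 45
f 72 45 46
f 74 76 73
f 77 74 73
f 73 76 75
f 75 77 73
f 74 80 76
f 78 74 77
f 78 80 74
f 76 80 75
f 79 77 75
f 75 80 79
f 79 78 77
f 80 78 79



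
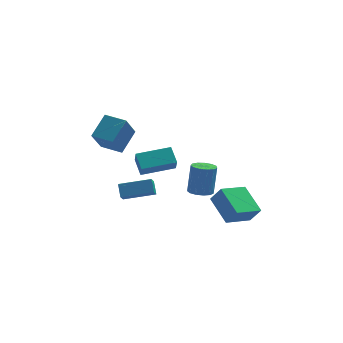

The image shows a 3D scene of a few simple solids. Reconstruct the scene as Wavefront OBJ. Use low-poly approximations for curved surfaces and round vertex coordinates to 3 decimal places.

v -3.142 2.414 -3.391
v -3.259 3.124 -2.682
v -2.976 3.002 -3.953
v -3.093 3.712 -3.244
v -1.147 2.288 -2.936
v -1.264 2.998 -2.227
v -0.981 2.876 -3.498
v -1.098 3.586 -2.789
v -4.256 1.222 1.714
v -4.801 0.117 3.264
v -3.449 2.357 2.807
v -3.994 1.251 4.357
v -3.046 0.469 1.603
v -3.591 -0.637 3.153
v -2.239 1.603 2.696
v -2.784 0.498 4.246
v 2.88 -1.422 -3.384
v 2.075 0.233 -2.354
v 4.382 -0.375 -3.893
v 3.576 1.28 -2.862
v 3.484 -1.78 -2.338
v 2.678 -0.125 -1.307
v 4.985 -0.733 -2.846
v 4.18 0.922 -1.816
v 1.32 -2.421 -0.088
v 2.051 -2.626 -0.129
v 2.271 -2.225 1.746
v 1.54 -2.019 1.788
v 2.038 -2.207 -0.217
v 2.258 -1.806 1.658
v 1.797 -1.856 -0.264
v 2.017 -1.455 1.611
v 1.405 -1.684 -0.255
v 1.625 -1.283 1.62
v 0.986 -1.746 -0.193
v 1.206 -1.345 1.682
v 0.673 -2.022 -0.097
v 0.893 -1.621 1.778
v 0.565 -2.425 0.002
v 0.785 -2.024 1.877
v 0.697 -2.826 0.072
v 0.917 -2.425 1.947
v 1.027 -3.099 0.092
v 1.247 -2.697 1.967
v 1.45 -3.156 0.055
v 1.67 -2.755 1.93
v 1.831 -2.98 -0.028
v 2.051 -2.578 1.847
v -1.875 2.29 -0.91
v -2.182 3.286 -0.167
v -1.913 2.945 -1.805
v -2.22 3.942 -1.062
v 0.26 2.758 -0.658
v -0.047 3.755 0.085
v 0.222 3.414 -1.553
v -0.085 4.41 -0.81
f 2 4 1
f 5 2 1
f 1 4 3
f 3 5 1
f 2 8 4
f 6 2 5
f 6 8 2
f 4 8 3
f 7 5 3
f 3 8 7
f 7 6 5
f 8 6 7
f 10 12 9
f 13 10 9
f 9 12 11
f 11 13 9
f 10 16 12
f 14 10 13
f 14 16 10
f 12 16 11
f 15 13 11
f 11 16 15
f 15 14 13
f 16 14 15
f 18 20 17
f 21 18 17
f 17 20 19
f 19 21 17
f 18 24 20
f 22 18 21
f 22 24 18
f 20 24 19
f 23 21 19
f 19 24 23
f 23 22 21
f 24 22 23
f 26 25 29
f 26 29 27
f 27 29 30
f 27 30 28
f 29 25 31
f 29 31 30
f 30 31 32
f 30 32 28
f 31 25 33
f 31 33 32
f 32 33 34
f 32 34 28
f 33 25 35
f 33 35 34
f 34 35 36
f 34 36 28
f 35 25 37
f 35 37 36
f 36 37 38
f 36 38 28
f 37 25 39
f 37 39 38
f 38 39 40
f 38 40 28
f 39 25 41
f 39 41 40
f 40 41 42
f 40 42 28
f 41 25 43
f 41 43 42
f 42 43 44
f 42 44 28
f 43 25 45
f 43 45 44
f 44 45 46
f 44 46 28
f 45 25 47
f 45 47 46
f 46 47 48
f 46 48 28
f 47 25 26
f 47 26 48
f 48 26 27
f 48 27 28
f 50 52 49
f 53 50 49
f 49 52 51
f 51 53 49
f 50 56 52
f 54 50 53
f 54 56 50
f 52 56 51
f 55 53 51
f 51 56 55
f 55 54 53
f 56 54 55



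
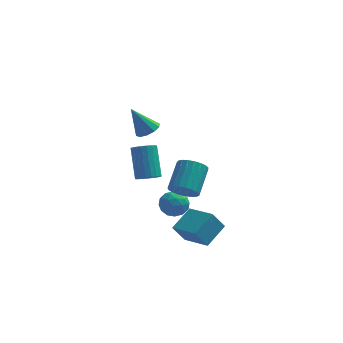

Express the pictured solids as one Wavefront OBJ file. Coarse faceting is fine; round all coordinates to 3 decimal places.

v 3.058 -4.781 -2.384
v 3.866 -3.666 -1.651
v 1.832 -3.591 -2.843
v 2.639 -2.476 -2.11
v 3.681 -4.544 -3.43
v 4.488 -3.429 -2.697
v 2.454 -3.354 -3.889
v 3.262 -2.239 -3.156
v 1.433 0.948 -3.575
v 2.249 0.7 -3.392
v 1.071 -0.4 -3.788
v 1.887 -0.648 -3.605
v 1.376 -0.328 -2.974
v 1.6 0.505 -2.842
v 1.72 -0.205 -4.338
v 1.944 0.628 -4.206
v 2.427 -0.013 -3.863
v 2.214 -0.089 -3.02
v 1.106 0.389 -4.16
v 0.893 0.313 -3.317
v 1.873 0.942 -3.465
v 1.447 -0.642 -3.715
v 1.147 -0.454 -3.344
v 1.627 -0.6 -3.237
v 1.491 0.828 -3.142
v 1.971 0.682 -3.034
v 1.458 0.078 -2.788
v 1.349 -0.382 -4.146
v 1.829 -0.528 -4.038
v 1.693 0.9 -3.943
v 2.173 0.754 -3.836
v 1.862 0.222 -4.392
v 2.457 0.378 -3.634
v 2.244 -0.415 -3.759
v 2.146 -0.154 -4.19
v 2.278 0.336 -4.113
v 2.332 0.333 -3.138
v 2.119 -0.459 -3.264
v 1.819 -0.271 -2.893
v 1.95 0.218 -2.815
v 2.436 -0.086 -3.415
v 1.201 0.759 -3.916
v 0.988 -0.033 -4.042
v 1.37 0.082 -4.365
v 1.501 0.571 -4.287
v 1.076 0.715 -3.421
v 0.863 -0.078 -3.546
v 1.042 -0.036 -3.067
v 1.174 0.454 -2.99
v 0.884 0.386 -3.765
v 0.399 -0.957 2.765
v 0.743 -0.364 2.949
v -0.459 -0.923 4.255
v 0.377 -0.248 2.736
v 0.02 -0.403 2.534
v -0.193 -0.769 2.42
v -0.179 -1.207 2.438
v 0.055 -1.55 2.58
v 0.42 -1.666 2.793
v 0.778 -1.511 2.995
v 0.99 -1.145 3.11
v 0.977 -0.707 3.092
v 0.199 1.364 -2.412
v 0.677 1.829 -2.656
v 0.339 3.041 -1.012
v -0.139 2.576 -0.768
v 0.428 1.927 -2.78
v 0.09 3.139 -1.136
v 0.139 1.928 -2.84
v -0.2 3.139 -1.196
v -0.14 1.831 -2.826
v -0.478 3.043 -1.182
v -0.36 1.653 -2.74
v -0.698 2.865 -1.096
v -0.483 1.426 -2.598
v -0.821 2.638 -0.954
v -0.489 1.188 -2.424
v -0.827 2.4 -0.78
v -0.375 0.98 -2.247
v -0.713 2.192 -0.603
v -0.162 0.839 -2.099
v -0.5 2.051 -0.455
v 0.113 0.788 -2.005
v -0.225 2 -0.361
v 0.403 0.837 -1.982
v 0.065 2.049 -0.338
v 0.658 0.978 -2.032
v 0.32 2.189 -0.389
v 0.834 1.184 -2.149
v 0.495 2.396 -0.505
v 0.899 1.422 -2.311
v 0.561 2.634 -0.667
v 0.844 1.65 -2.49
v 0.506 2.862 -0.846
v 2.382 -3.332 -0.251
v 3.183 -3.549 -0.248
v 3.559 -2.145 0.813
v 2.758 -1.928 0.811
v 3.167 -3.338 -0.521
v 3.543 -1.934 0.54
v 3.014 -3.126 -0.747
v 3.391 -1.722 0.314
v 2.753 -2.95 -0.888
v 3.129 -1.546 0.174
v 2.427 -2.84 -0.918
v 2.803 -1.436 0.144
v 2.094 -2.815 -0.833
v 2.47 -1.411 0.229
v 1.81 -2.879 -0.647
v 2.186 -1.475 0.415
v 1.625 -3.022 -0.393
v 2.001 -1.618 0.669
v 1.571 -3.218 -0.114
v 1.947 -1.814 0.948
v 1.657 -3.434 0.141
v 2.034 -2.03 1.203
v 1.869 -3.633 0.328
v 2.245 -2.228 1.39
v 2.169 -3.779 0.416
v 2.545 -2.375 1.477
v 2.506 -3.848 0.387
v 2.882 -2.444 1.449
v 2.822 -3.828 0.249
v 3.198 -2.424 1.311
v 3.061 -3.722 0.024
v 3.437 -2.318 1.086
f 2 4 1
f 5 2 1
f 1 4 3
f 3 5 1
f 2 8 4
f 6 2 5
f 6 8 2
f 4 8 3
f 7 5 3
f 3 8 7
f 7 6 5
f 8 6 7
f 9 46 25
f 46 20 49
f 25 49 14
f 46 49 25
f 9 25 21
f 25 14 26
f 21 26 10
f 25 26 21
f 9 21 30
f 21 10 31
f 30 31 16
f 21 31 30
f 9 30 42
f 30 16 45
f 42 45 19
f 30 45 42
f 9 42 46
f 42 19 50
f 46 50 20
f 42 50 46
f 10 26 37
f 26 14 40
f 37 40 18
f 26 40 37
f 14 49 27
f 49 20 48
f 27 48 13
f 49 48 27
f 20 50 47
f 50 19 43
f 47 43 11
f 50 43 47
f 19 45 44
f 45 16 32
f 44 32 15
f 45 32 44
f 16 31 36
f 31 10 33
f 36 33 17
f 31 33 36
f 12 38 24
f 38 18 39
f 24 39 13
f 38 39 24
f 12 24 22
f 24 13 23
f 22 23 11
f 24 23 22
f 12 22 29
f 22 11 28
f 29 28 15
f 22 28 29
f 12 29 34
f 29 15 35
f 34 35 17
f 29 35 34
f 12 34 38
f 34 17 41
f 38 41 18
f 34 41 38
f 13 39 27
f 39 18 40
f 27 40 14
f 39 40 27
f 11 23 47
f 23 13 48
f 47 48 20
f 23 48 47
f 15 28 44
f 28 11 43
f 44 43 19
f 28 43 44
f 17 35 36
f 35 15 32
f 36 32 16
f 35 32 36
f 18 41 37
f 41 17 33
f 37 33 10
f 41 33 37
f 52 51 54
f 52 54 53
f 54 51 55
f 54 55 53
f 55 51 56
f 55 56 53
f 56 51 57
f 56 57 53
f 57 51 58
f 57 58 53
f 58 51 59
f 58 59 53
f 59 51 60
f 59 60 53
f 60 51 61
f 60 61 53
f 61 51 62
f 61 62 53
f 62 51 52
f 62 52 53
f 64 63 67
f 64 67 65
f 65 67 68
f 65 68 66
f 67 63 69
f 67 69 68
f 68 69 70
f 68 70 66
f 69 63 71
f 69 71 70
f 70 71 72
f 70 72 66
f 71 63 73
f 71 73 72
f 72 73 74
f 72 74 66
f 73 63 75
f 73 75 74
f 74 75 76
f 74 76 66
f 75 63 77
f 75 77 76
f 76 77 78
f 76 78 66
f 77 63 79
f 77 79 78
f 78 79 80
f 78 80 66
f 79 63 81
f 79 81 80
f 80 81 82
f 80 82 66
f 81 63 83
f 81 83 82
f 82 83 84
f 82 84 66
f 83 63 85
f 83 85 84
f 84 85 86
f 84 86 66
f 85 63 87
f 85 87 86
f 86 87 88
f 86 88 66
f 87 63 89
f 87 89 88
f 88 89 90
f 88 90 66
f 89 63 91
f 89 91 90
f 90 91 92
f 90 92 66
f 91 63 93
f 91 93 92
f 92 93 94
f 92 94 66
f 93 63 64
f 93 64 94
f 94 64 65
f 94 65 66
f 96 95 99
f 96 99 97
f 97 99 100
f 97 100 98
f 99 95 101
f 99 101 100
f 100 101 102
f 100 102 98
f 101 95 103
f 101 103 102
f 102 103 104
f 102 104 98
f 103 95 105
f 103 105 104
f 104 105 106
f 104 106 98
f 105 95 107
f 105 107 106
f 106 107 108
f 106 108 98
f 107 95 109
f 107 109 108
f 108 109 110
f 108 110 98
f 109 95 111
f 109 111 110
f 110 111 112
f 110 112 98
f 111 95 113
f 111 113 112
f 112 113 114
f 112 114 98
f 113 95 115
f 113 115 114
f 114 115 116
f 114 116 98
f 115 95 117
f 115 117 116
f 116 117 118
f 116 118 98
f 117 95 119
f 117 119 118
f 118 119 120
f 118 120 98
f 119 95 121
f 119 121 120
f 120 121 122
f 120 122 98
f 121 95 123
f 121 123 122
f 122 123 124
f 122 124 98
f 123 95 125
f 123 125 124
f 124 125 126
f 124 126 98
f 125 95 96
f 125 96 126
f 126 96 97
f 126 97 98



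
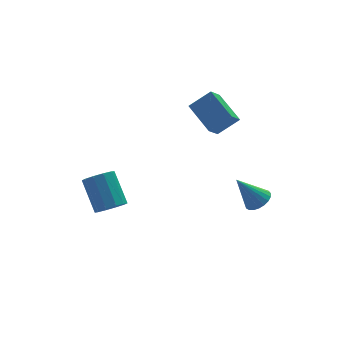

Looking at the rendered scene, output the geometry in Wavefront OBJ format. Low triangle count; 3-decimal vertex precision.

v 4.378 -1.176 -0.753
v 4.999 -0.687 -0.5
v 3.302 -0.684 0.933
v 4.807 -0.469 -0.686
v 4.541 -0.373 -0.884
v 4.246 -0.416 -1.059
v 3.975 -0.59 -1.181
v 3.773 -0.866 -1.23
v 3.675 -1.195 -1.195
v 3.7 -1.521 -1.085
v 3.841 -1.788 -0.917
v 4.075 -1.948 -0.721
v 4.361 -1.975 -0.53
v 4.651 -1.864 -0.378
v 4.893 -1.634 -0.291
v 5.046 -1.325 -0.284
v 5.083 -0.99 -0.358
v -2.856 1.901 -1.424
v -2.004 2.167 -1.645
v -2.112 3.766 -0.138
v -2.964 3.499 0.084
v -2.368 2.453 -1.975
v -2.476 4.052 -0.467
v -2.919 2.528 -2.094
v -3.027 4.127 -0.586
v -3.446 2.363 -1.957
v -3.554 3.962 -0.449
v -3.747 2.022 -1.616
v -3.856 3.621 -0.109
v -3.708 1.634 -1.202
v -3.816 3.233 0.305
v -3.344 1.348 -0.873
v -3.452 2.947 0.635
v -2.793 1.273 -0.754
v -2.901 2.872 0.754
v -2.266 1.438 -0.891
v -2.374 3.037 0.617
v -1.964 1.779 -1.231
v -2.073 3.378 0.276
v 2.825 1.881 3.222
v 4.06 1.702 4.175
v 2.452 3.77 4.059
v 3.686 3.592 5.012
v 3.594 2.428 2.328
v 4.828 2.25 3.281
v 3.22 4.318 3.165
v 4.455 4.139 4.118
f 2 1 4
f 2 4 3
f 4 1 5
f 4 5 3
f 5 1 6
f 5 6 3
f 6 1 7
f 6 7 3
f 7 1 8
f 7 8 3
f 8 1 9
f 8 9 3
f 9 1 10
f 9 10 3
f 10 1 11
f 10 11 3
f 11 1 12
f 11 12 3
f 12 1 13
f 12 13 3
f 13 1 14
f 13 14 3
f 14 1 15
f 14 15 3
f 15 1 16
f 15 16 3
f 16 1 17
f 16 17 3
f 17 1 2
f 17 2 3
f 19 18 22
f 19 22 20
f 20 22 23
f 20 23 21
f 22 18 24
f 22 24 23
f 23 24 25
f 23 25 21
f 24 18 26
f 24 26 25
f 25 26 27
f 25 27 21
f 26 18 28
f 26 28 27
f 27 28 29
f 27 29 21
f 28 18 30
f 28 30 29
f 29 30 31
f 29 31 21
f 30 18 32
f 30 32 31
f 31 32 33
f 31 33 21
f 32 18 34
f 32 34 33
f 33 34 35
f 33 35 21
f 34 18 36
f 34 36 35
f 35 36 37
f 35 37 21
f 36 18 38
f 36 38 37
f 37 38 39
f 37 39 21
f 38 18 19
f 38 19 39
f 39 19 20
f 39 20 21
f 41 43 40
f 44 41 40
f 40 43 42
f 42 44 40
f 41 47 43
f 45 41 44
f 45 47 41
f 43 47 42
f 46 44 42
f 42 47 46
f 46 45 44
f 47 45 46



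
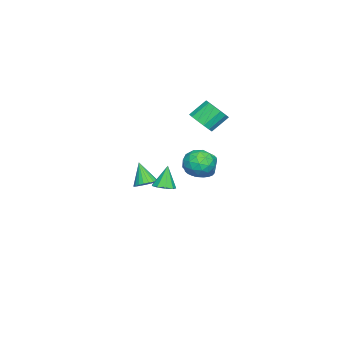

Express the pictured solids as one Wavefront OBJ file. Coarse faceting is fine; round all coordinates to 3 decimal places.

v -3.047 -1.454 -2.564
v -2.643 -2.112 -2.679
v -3.753 -2.126 -1.196
v -2.442 -1.941 -2.491
v -2.345 -1.686 -2.315
v -2.369 -1.391 -2.183
v -2.51 -1.107 -2.116
v -2.744 -0.883 -2.127
v -3.031 -0.757 -2.213
v -3.32 -0.752 -2.36
v -3.562 -0.869 -2.542
v -3.714 -1.086 -2.728
v -3.752 -1.367 -2.886
v -3.667 -1.663 -2.988
v -3.475 -1.923 -3.016
v -3.209 -2.102 -2.966
v -2.915 -2.168 -2.847
v 1.643 1.121 0.107
v 2.281 0.938 0.361
v 1.097 1.199 1.533
v 2.25 1.421 0.323
v 1.935 1.764 0.183
v 1.484 1.806 0.008
v 1.107 1.528 -0.121
v 0.982 1.059 -0.144
v 1.166 0.62 -0.049
v 1.573 0.415 0.118
v 2.013 0.541 0.28
v 1.823 3.271 1.82
v 2.217 3.483 2.543
v 1.29 3.361 3.083
v 0.897 3.149 2.36
v 2.115 3.78 2.435
v 1.188 3.657 2.976
v 1.969 3.999 2.234
v 1.042 3.877 2.774
v 1.8 4.108 1.97
v 0.873 3.985 2.51
v 1.635 4.089 1.682
v 0.708 3.966 2.223
v 1.499 3.945 1.416
v 0.572 3.823 1.957
v 1.412 3.699 1.211
v 0.485 3.577 1.752
v 1.388 3.388 1.099
v 0.461 3.266 1.64
v 1.43 3.059 1.097
v 0.503 2.937 1.637
v 1.532 2.763 1.204
v 0.605 2.64 1.745
v 1.678 2.543 1.406
v 0.751 2.421 1.946
v 1.847 2.435 1.67
v 0.92 2.312 2.21
v 2.012 2.454 1.957
v 1.085 2.331 2.498
v 2.148 2.597 2.223
v 1.221 2.475 2.764
v 2.235 2.843 2.428
v 1.308 2.721 2.969
v 2.259 3.154 2.54
v 1.332 3.032 3.081
v 3.094 3.836 4.221
v 3.639 4.561 3.829
v 3.441 2.899 2.971
v 3.986 3.624 2.579
v 4.291 3.165 3.399
v 4.077 3.743 4.171
v 3.003 3.717 2.629
v 2.789 4.295 3.401
v 3.583 4.487 2.845
v 4.379 4.146 3.321
v 2.701 3.314 3.479
v 3.497 2.973 3.955
v 3.336 4.28 4.134
v 3.744 3.18 2.666
v 3.923 2.91 3.148
v 4.244 3.336 2.917
v 3.593 3.8 4.336
v 3.914 4.226 4.105
v 4.297 3.406 3.853
v 3.166 3.234 2.695
v 3.487 3.66 2.464
v 2.836 4.124 3.883
v 3.157 4.55 3.652
v 2.783 4.054 2.947
v 3.624 4.663 3.325
v 3.827 4.113 2.591
v 3.25 4.167 2.62
v 3.124 4.507 3.074
v 4.092 4.463 3.605
v 4.295 3.913 2.871
v 4.475 3.642 3.353
v 4.349 3.982 3.807
v 4.059 4.42 3.027
v 2.785 3.547 3.929
v 2.988 2.997 3.195
v 2.731 3.478 2.993
v 2.605 3.818 3.447
v 3.253 3.347 4.209
v 3.456 2.797 3.475
v 3.956 2.953 3.726
v 3.83 3.293 4.18
v 3.021 3.04 3.773
v -3.633 1.739 2.802
v -3.109 1.377 3.494
v -3.804 2.199 4.45
v -4.327 2.561 3.758
v -2.862 1.766 3.339
v -3.556 2.589 4.295
v -2.821 2.147 3.04
v -3.515 2.97 3.996
v -2.997 2.42 2.677
v -3.692 3.243 3.633
v -3.344 2.509 2.348
v -4.038 3.332 3.304
v -3.768 2.393 2.141
v -4.463 3.216 3.097
v -4.156 2.101 2.11
v -4.851 2.923 3.066
v -4.404 1.711 2.265
v -5.098 2.534 3.221
v -4.445 1.33 2.564
v -5.139 2.153 3.52
v -4.268 1.057 2.927
v -4.963 1.88 3.883
v -3.922 0.968 3.256
v -4.616 1.791 4.212
v -3.497 1.084 3.463
v -4.192 1.907 4.419
f 2 1 4
f 2 4 3
f 4 1 5
f 4 5 3
f 5 1 6
f 5 6 3
f 6 1 7
f 6 7 3
f 7 1 8
f 7 8 3
f 8 1 9
f 8 9 3
f 9 1 10
f 9 10 3
f 10 1 11
f 10 11 3
f 11 1 12
f 11 12 3
f 12 1 13
f 12 13 3
f 13 1 14
f 13 14 3
f 14 1 15
f 14 15 3
f 15 1 16
f 15 16 3
f 16 1 17
f 16 17 3
f 17 1 2
f 17 2 3
f 19 18 21
f 19 21 20
f 21 18 22
f 21 22 20
f 22 18 23
f 22 23 20
f 23 18 24
f 23 24 20
f 24 18 25
f 24 25 20
f 25 18 26
f 25 26 20
f 26 18 27
f 26 27 20
f 27 18 28
f 27 28 20
f 28 18 19
f 28 19 20
f 30 29 33
f 30 33 31
f 31 33 34
f 31 34 32
f 33 29 35
f 33 35 34
f 34 35 36
f 34 36 32
f 35 29 37
f 35 37 36
f 36 37 38
f 36 38 32
f 37 29 39
f 37 39 38
f 38 39 40
f 38 40 32
f 39 29 41
f 39 41 40
f 40 41 42
f 40 42 32
f 41 29 43
f 41 43 42
f 42 43 44
f 42 44 32
f 43 29 45
f 43 45 44
f 44 45 46
f 44 46 32
f 45 29 47
f 45 47 46
f 46 47 48
f 46 48 32
f 47 29 49
f 47 49 48
f 48 49 50
f 48 50 32
f 49 29 51
f 49 51 50
f 50 51 52
f 50 52 32
f 51 29 53
f 51 53 52
f 52 53 54
f 52 54 32
f 53 29 55
f 53 55 54
f 54 55 56
f 54 56 32
f 55 29 57
f 55 57 56
f 56 57 58
f 56 58 32
f 57 29 59
f 57 59 58
f 58 59 60
f 58 60 32
f 59 29 61
f 59 61 60
f 60 61 62
f 60 62 32
f 61 29 30
f 61 30 62
f 62 30 31
f 62 31 32
f 63 100 79
f 100 74 103
f 79 103 68
f 100 103 79
f 63 79 75
f 79 68 80
f 75 80 64
f 79 80 75
f 63 75 84
f 75 64 85
f 84 85 70
f 75 85 84
f 63 84 96
f 84 70 99
f 96 99 73
f 84 99 96
f 63 96 100
f 96 73 104
f 100 104 74
f 96 104 100
f 64 80 91
f 80 68 94
f 91 94 72
f 80 94 91
f 68 103 81
f 103 74 102
f 81 102 67
f 103 102 81
f 74 104 101
f 104 73 97
f 101 97 65
f 104 97 101
f 73 99 98
f 99 70 86
f 98 86 69
f 99 86 98
f 70 85 90
f 85 64 87
f 90 87 71
f 85 87 90
f 66 92 78
f 92 72 93
f 78 93 67
f 92 93 78
f 66 78 76
f 78 67 77
f 76 77 65
f 78 77 76
f 66 76 83
f 76 65 82
f 83 82 69
f 76 82 83
f 66 83 88
f 83 69 89
f 88 89 71
f 83 89 88
f 66 88 92
f 88 71 95
f 92 95 72
f 88 95 92
f 67 93 81
f 93 72 94
f 81 94 68
f 93 94 81
f 65 77 101
f 77 67 102
f 101 102 74
f 77 102 101
f 69 82 98
f 82 65 97
f 98 97 73
f 82 97 98
f 71 89 90
f 89 69 86
f 90 86 70
f 89 86 90
f 72 95 91
f 95 71 87
f 91 87 64
f 95 87 91
f 106 105 109
f 106 109 107
f 107 109 110
f 107 110 108
f 109 105 111
f 109 111 110
f 110 111 112
f 110 112 108
f 111 105 113
f 111 113 112
f 112 113 114
f 112 114 108
f 113 105 115
f 113 115 114
f 114 115 116
f 114 116 108
f 115 105 117
f 115 117 116
f 116 117 118
f 116 118 108
f 117 105 119
f 117 119 118
f 118 119 120
f 118 120 108
f 119 105 121
f 119 121 120
f 120 121 122
f 120 122 108
f 121 105 123
f 121 123 122
f 122 123 124
f 122 124 108
f 123 105 125
f 123 125 124
f 124 125 126
f 124 126 108
f 125 105 127
f 125 127 126
f 126 127 128
f 126 128 108
f 127 105 129
f 127 129 128
f 128 129 130
f 128 130 108
f 129 105 106
f 129 106 130
f 130 106 107
f 130 107 108



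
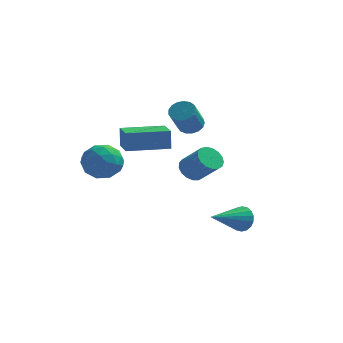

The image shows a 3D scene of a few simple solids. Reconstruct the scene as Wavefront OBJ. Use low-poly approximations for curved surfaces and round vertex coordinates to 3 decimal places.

v 0.931 4.401 0.281
v 1.22 4.847 0.706
v 1.038 3.764 1.964
v 0.749 3.319 1.539
v 0.902 4.918 0.721
v 0.721 3.836 1.98
v 0.592 4.871 0.636
v 0.41 3.789 1.895
v 0.359 4.717 0.469
v 0.177 3.634 1.728
v 0.257 4.49 0.26
v 0.075 3.407 1.518
v 0.31 4.243 0.054
v 0.128 3.16 1.313
v 0.504 4.032 -0.099
v 0.323 2.949 1.16
v 0.797 3.905 -0.165
v 0.615 2.823 1.094
v 1.12 3.893 -0.129
v 0.938 2.81 1.129
v 1.4 3.997 0
v 1.218 2.914 1.259
v 1.573 4.193 0.194
v 1.391 3.111 1.453
v 1.598 4.437 0.408
v 1.416 3.355 1.667
v 1.471 4.673 0.593
v 1.289 3.591 1.851
v -2.486 0.112 -0.729
v -1.509 0.12 -0.312
v -2.591 -1.58 -0.448
v -1.614 -1.572 -0.031
v -2.415 -1.103 0.485
v -2.351 -0.057 0.311
v -1.749 -1.403 -1.071
v -1.685 -0.357 -1.245
v -1.054 -0.816 -0.524
v -1.465 -0.63 0.438
v -2.635 -0.83 -1.198
v -3.046 -0.644 -0.236
v -1.988 0.264 -0.545
v -2.112 -1.724 -0.215
v -2.583 -1.449 0.089
v -2.008 -1.444 0.333
v -2.483 0.16 -0.179
v -1.909 0.165 0.066
v -2.441 -0.554 0.534
v -2.191 -1.625 -0.826
v -1.617 -1.62 -0.581
v -2.092 -0.016 -1.093
v -1.517 -0.011 -0.849
v -1.659 -0.906 -1.294
v -1.147 -0.28 -0.425
v -1.208 -1.275 -0.259
v -1.288 -1.176 -0.87
v -1.25 -0.561 -0.973
v -1.389 -0.172 0.14
v -1.45 -1.166 0.306
v -1.921 -0.89 0.609
v -1.883 -0.276 0.507
v -1.121 -0.722 0.016
v -2.65 -0.294 -1.066
v -2.711 -1.288 -0.9
v -2.217 -1.184 -1.267
v -2.179 -0.57 -1.369
v -2.892 -0.185 -0.501
v -2.953 -1.18 -0.335
v -2.85 -0.899 0.213
v -2.812 -0.284 0.11
v -2.979 -0.738 -0.776
v 1.925 0.092 -0.839
v 2.32 -0.204 -1.363
v 3.309 -0.689 -0.345
v 2.915 -0.392 0.179
v 2.447 0.115 -1.335
v 3.436 -0.369 -0.317
v 2.454 0.429 -1.193
v 3.444 -0.056 -0.175
v 2.341 0.666 -0.97
v 3.33 0.181 0.048
v 2.132 0.771 -0.716
v 3.121 0.286 0.301
v 1.876 0.721 -0.491
v 2.865 0.236 0.527
v 1.631 0.527 -0.346
v 2.62 0.042 0.672
v 1.454 0.233 -0.314
v 2.443 -0.252 0.704
v 1.384 -0.093 -0.401
v 2.374 -0.578 0.617
v 1.439 -0.376 -0.59
v 2.428 -0.861 0.428
v 1.605 -0.552 -0.835
v 2.594 -1.037 0.183
v 1.845 -0.581 -1.081
v 2.834 -1.066 -0.063
v 2.102 -0.455 -1.272
v 3.092 -0.94 -0.254
v 4.141 0.839 -4.136
v 4.584 0.792 -3.546
v 2.999 -0.739 -3.404
v 4.353 1.005 -3.447
v 4.08 1.185 -3.485
v 3.819 1.296 -3.652
v 3.621 1.317 -3.915
v 3.527 1.243 -4.221
v 3.554 1.089 -4.511
v 3.697 0.885 -4.727
v 3.928 0.672 -4.825
v 4.201 0.492 -4.787
v 4.462 0.381 -4.62
v 4.66 0.36 -4.358
v 4.754 0.434 -4.051
v 4.727 0.588 -3.761
v -1.432 1.13 -0.42
v -1.479 1.269 0.66
v -2.026 2.351 -0.603
v -2.072 2.49 0.477
v 0.512 2.07 -0.457
v 0.466 2.209 0.623
v -0.081 3.291 -0.64
v -0.128 3.43 0.44
f 2 1 5
f 2 5 3
f 3 5 6
f 3 6 4
f 5 1 7
f 5 7 6
f 6 7 8
f 6 8 4
f 7 1 9
f 7 9 8
f 8 9 10
f 8 10 4
f 9 1 11
f 9 11 10
f 10 11 12
f 10 12 4
f 11 1 13
f 11 13 12
f 12 13 14
f 12 14 4
f 13 1 15
f 13 15 14
f 14 15 16
f 14 16 4
f 15 1 17
f 15 17 16
f 16 17 18
f 16 18 4
f 17 1 19
f 17 19 18
f 18 19 20
f 18 20 4
f 19 1 21
f 19 21 20
f 20 21 22
f 20 22 4
f 21 1 23
f 21 23 22
f 22 23 24
f 22 24 4
f 23 1 25
f 23 25 24
f 24 25 26
f 24 26 4
f 25 1 27
f 25 27 26
f 26 27 28
f 26 28 4
f 27 1 2
f 27 2 28
f 28 2 3
f 28 3 4
f 29 66 45
f 66 40 69
f 45 69 34
f 66 69 45
f 29 45 41
f 45 34 46
f 41 46 30
f 45 46 41
f 29 41 50
f 41 30 51
f 50 51 36
f 41 51 50
f 29 50 62
f 50 36 65
f 62 65 39
f 50 65 62
f 29 62 66
f 62 39 70
f 66 70 40
f 62 70 66
f 30 46 57
f 46 34 60
f 57 60 38
f 46 60 57
f 34 69 47
f 69 40 68
f 47 68 33
f 69 68 47
f 40 70 67
f 70 39 63
f 67 63 31
f 70 63 67
f 39 65 64
f 65 36 52
f 64 52 35
f 65 52 64
f 36 51 56
f 51 30 53
f 56 53 37
f 51 53 56
f 32 58 44
f 58 38 59
f 44 59 33
f 58 59 44
f 32 44 42
f 44 33 43
f 42 43 31
f 44 43 42
f 32 42 49
f 42 31 48
f 49 48 35
f 42 48 49
f 32 49 54
f 49 35 55
f 54 55 37
f 49 55 54
f 32 54 58
f 54 37 61
f 58 61 38
f 54 61 58
f 33 59 47
f 59 38 60
f 47 60 34
f 59 60 47
f 31 43 67
f 43 33 68
f 67 68 40
f 43 68 67
f 35 48 64
f 48 31 63
f 64 63 39
f 48 63 64
f 37 55 56
f 55 35 52
f 56 52 36
f 55 52 56
f 38 61 57
f 61 37 53
f 57 53 30
f 61 53 57
f 72 71 75
f 72 75 73
f 73 75 76
f 73 76 74
f 75 71 77
f 75 77 76
f 76 77 78
f 76 78 74
f 77 71 79
f 77 79 78
f 78 79 80
f 78 80 74
f 79 71 81
f 79 81 80
f 80 81 82
f 80 82 74
f 81 71 83
f 81 83 82
f 82 83 84
f 82 84 74
f 83 71 85
f 83 85 84
f 84 85 86
f 84 86 74
f 85 71 87
f 85 87 86
f 86 87 88
f 86 88 74
f 87 71 89
f 87 89 88
f 88 89 90
f 88 90 74
f 89 71 91
f 89 91 90
f 90 91 92
f 90 92 74
f 91 71 93
f 91 93 92
f 92 93 94
f 92 94 74
f 93 71 95
f 93 95 94
f 94 95 96
f 94 96 74
f 95 71 97
f 95 97 96
f 96 97 98
f 96 98 74
f 97 71 72
f 97 72 98
f 98 72 73
f 98 73 74
f 100 99 102
f 100 102 101
f 102 99 103
f 102 103 101
f 103 99 104
f 103 104 101
f 104 99 105
f 104 105 101
f 105 99 106
f 105 106 101
f 106 99 107
f 106 107 101
f 107 99 108
f 107 108 101
f 108 99 109
f 108 109 101
f 109 99 110
f 109 110 101
f 110 99 111
f 110 111 101
f 111 99 112
f 111 112 101
f 112 99 113
f 112 113 101
f 113 99 114
f 113 114 101
f 114 99 100
f 114 100 101
f 116 118 115
f 119 116 115
f 115 118 117
f 117 119 115
f 116 122 118
f 120 116 119
f 120 122 116
f 118 122 117
f 121 119 117
f 117 122 121
f 121 120 119
f 122 120 121



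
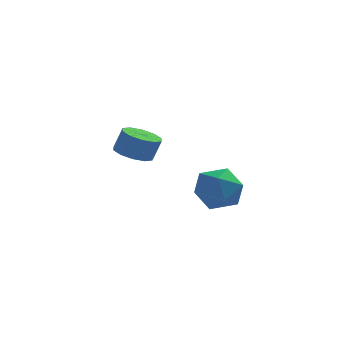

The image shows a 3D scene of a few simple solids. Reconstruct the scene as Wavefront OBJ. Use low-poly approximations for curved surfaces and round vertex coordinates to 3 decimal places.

v 0.069 -2.064 -1.12
v 0.643 -2.702 -0.344
v -0.083 -3.558 -2.236
v 0.491 -4.196 -1.46
v -0.576 -3.818 -1.222
v -0.482 -2.894 -0.532
v 1.042 -3.366 -2.048
v 1.136 -2.442 -1.358
v 1.244 -3.506 -0.918
v 0.244 -3.786 -0.407
v 0.316 -2.474 -2.173
v -0.684 -2.754 -1.662
v -3.246 1.696 -1.369
v -2.419 1.401 -1.645
v -2.028 1.488 -0.567
v -2.854 1.784 -0.291
v -2.427 1.968 -1.688
v -2.035 2.055 -0.611
v -2.747 2.431 -1.609
v -2.356 2.518 -0.532
v -3.258 2.614 -1.439
v -2.867 2.701 -0.361
v -3.764 2.446 -1.241
v -3.373 2.533 -0.163
v -4.072 1.992 -1.093
v -3.681 2.079 -0.015
v -4.065 1.425 -1.049
v -3.673 1.512 0.028
v -3.744 0.962 -1.128
v -3.353 1.049 -0.051
v -3.233 0.779 -1.299
v -2.842 0.866 -0.221
v -2.727 0.947 -1.497
v -2.336 1.034 -0.419
f 1 12 6
f 1 6 2
f 1 2 8
f 1 8 11
f 1 11 12
f 2 6 10
f 6 12 5
f 12 11 3
f 11 8 7
f 8 2 9
f 4 10 5
f 4 5 3
f 4 3 7
f 4 7 9
f 4 9 10
f 5 10 6
f 3 5 12
f 7 3 11
f 9 7 8
f 10 9 2
f 14 13 17
f 14 17 15
f 15 17 18
f 15 18 16
f 17 13 19
f 17 19 18
f 18 19 20
f 18 20 16
f 19 13 21
f 19 21 20
f 20 21 22
f 20 22 16
f 21 13 23
f 21 23 22
f 22 23 24
f 22 24 16
f 23 13 25
f 23 25 24
f 24 25 26
f 24 26 16
f 25 13 27
f 25 27 26
f 26 27 28
f 26 28 16
f 27 13 29
f 27 29 28
f 28 29 30
f 28 30 16
f 29 13 31
f 29 31 30
f 30 31 32
f 30 32 16
f 31 13 33
f 31 33 32
f 32 33 34
f 32 34 16
f 33 13 14
f 33 14 34
f 34 14 15
f 34 15 16



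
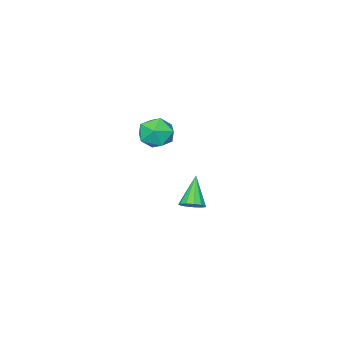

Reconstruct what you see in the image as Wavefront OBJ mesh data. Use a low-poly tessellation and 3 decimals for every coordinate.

v 0.746 0.712 3.347
v 1.733 0.337 3.588
v 0.407 -0.757 2.452
v 1.394 -1.132 2.693
v 0.647 -1.034 3.471
v 0.857 -0.126 4.024
v 1.283 -0.294 2.016
v 1.493 0.614 2.569
v 2.065 -0.285 2.765
v 1.672 -0.742 3.664
v 0.468 0.322 2.376
v 0.075 -0.135 3.275
v -2.393 -1.121 -4.168
v -1.801 -1.003 -3.722
v -3.427 -1.899 -2.592
v -2.037 -0.653 -3.704
v -2.385 -0.451 -3.833
v -2.735 -0.462 -4.068
v -2.977 -0.682 -4.336
v -3.034 -1.042 -4.55
v -2.886 -1.427 -4.643
v -2.582 -1.715 -4.586
v -2.218 -1.814 -4.396
v -1.909 -1.694 -4.134
v -1.754 -1.391 -3.883
f 1 12 6
f 1 6 2
f 1 2 8
f 1 8 11
f 1 11 12
f 2 6 10
f 6 12 5
f 12 11 3
f 11 8 7
f 8 2 9
f 4 10 5
f 4 5 3
f 4 3 7
f 4 7 9
f 4 9 10
f 5 10 6
f 3 5 12
f 7 3 11
f 9 7 8
f 10 9 2
f 14 13 16
f 14 16 15
f 16 13 17
f 16 17 15
f 17 13 18
f 17 18 15
f 18 13 19
f 18 19 15
f 19 13 20
f 19 20 15
f 20 13 21
f 20 21 15
f 21 13 22
f 21 22 15
f 22 13 23
f 22 23 15
f 23 13 24
f 23 24 15
f 24 13 25
f 24 25 15
f 25 13 14
f 25 14 15



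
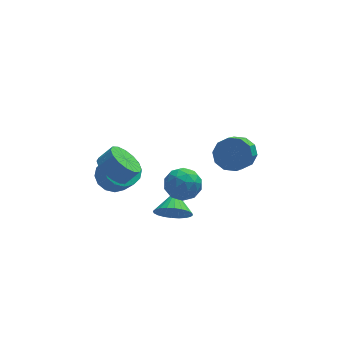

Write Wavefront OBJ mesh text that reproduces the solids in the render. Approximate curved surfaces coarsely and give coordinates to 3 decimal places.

v -2.219 2 -3.907
v -1.734 1.302 -4.574
v -1.297 0.503 -3.421
v -1.781 1.2 -2.753
v -1.344 1.685 -4.457
v -0.907 0.885 -3.303
v -1.188 2.152 -4.192
v -0.751 1.352 -3.038
v -1.308 2.578 -3.851
v -0.871 1.778 -2.697
v -1.672 2.85 -3.525
v -1.235 2.05 -2.371
v -2.183 2.893 -3.301
v -1.746 2.093 -2.147
v -2.703 2.697 -3.239
v -2.266 1.898 -2.086
v -3.093 2.315 -3.357
v -2.656 1.515 -2.203
v -3.249 1.848 -3.622
v -2.812 1.048 -2.468
v -3.129 1.422 -3.963
v -2.692 0.622 -2.809
v -2.765 1.15 -4.289
v -2.328 0.35 -3.135
v -2.254 1.107 -4.513
v -1.817 0.307 -3.359
v -2.847 -2.987 1.088
v -2.264 -3.682 0.579
v -1.531 -3.627 1.342
v -2.113 -2.933 1.852
v -2.105 -3.203 0.392
v -1.372 -3.148 1.155
v -2.144 -2.666 0.391
v -1.411 -2.611 1.155
v -2.372 -2.215 0.578
v -1.639 -2.161 1.341
v -2.727 -1.971 0.901
v -1.994 -1.917 1.665
v -3.114 -2 1.274
v -2.381 -1.945 2.038
v -3.429 -2.293 1.598
v -2.696 -2.238 2.361
v -3.588 -2.772 1.785
v -2.855 -2.717 2.548
v -3.549 -3.309 1.785
v -2.816 -3.254 2.549
v -3.321 -3.759 1.599
v -2.588 -3.705 2.362
v -2.966 -4.003 1.275
v -2.233 -3.949 2.039
v -2.579 -3.975 0.902
v -1.846 -3.92 1.666
v 4.224 0.107 -1.156
v 5.207 -0.262 -1.144
v 4.598 -1.837 0.187
v 3.616 -1.467 0.176
v 5.149 0.168 -0.662
v 4.54 -1.407 0.67
v 4.738 0.575 -0.368
v 4.129 -1 0.963
v 4.13 0.803 -0.375
v 3.522 -0.771 0.956
v 3.559 0.766 -0.68
v 2.95 -0.809 0.651
v 3.242 0.477 -1.167
v 2.633 -1.098 0.164
v 3.3 0.047 -1.65
v 2.691 -1.528 -0.318
v 3.711 -0.36 -1.943
v 3.102 -1.935 -0.612
v 4.318 -0.589 -1.936
v 3.71 -2.163 -0.605
v 4.89 -0.551 -1.631
v 4.281 -2.126 -0.3
v 0.474 -1.615 -4.203
v 1.206 -2.141 -3.645
v 0.806 -0.405 -3.497
v 1.428 -2.013 -3.969
v 1.506 -1.824 -4.329
v 1.427 -1.604 -4.669
v 1.202 -1.385 -4.939
v 0.867 -1.201 -5.097
v 0.472 -1.08 -5.118
v 0.077 -1.041 -5.001
v -0.257 -1.089 -4.762
v -0.48 -1.217 -4.438
v -0.557 -1.406 -4.078
v -0.478 -1.627 -3.738
v -0.253 -1.845 -3.468
v 0.082 -2.029 -3.31
v 0.477 -2.15 -3.288
v 0.871 -2.19 -3.406
v -0.034 -2.117 -1.261
v 0.863 -1.85 -1.763
v 0.857 -3.15 -0.217
v 1.754 -2.883 -0.719
v 1.248 -2.168 -0.119
v 0.697 -1.529 -0.764
v 1.023 -3.471 -1.216
v 0.472 -2.832 -1.861
v 1.516 -2.687 -1.735
v 1.656 -1.881 -1.057
v 0.064 -3.119 -0.923
v 0.204 -2.313 -0.245
v 0.336 -1.893 -1.604
v 1.384 -3.107 -0.376
v 1.086 -2.687 -0.024
v 1.614 -2.53 -0.318
v 0.239 -1.704 -1.017
v 0.766 -1.547 -1.312
v 0.993 -1.734 -0.345
v 0.954 -3.453 -0.668
v 1.481 -3.296 -0.963
v 0.106 -2.47 -1.662
v 0.634 -2.313 -1.956
v 0.727 -3.266 -1.635
v 1.247 -2.228 -1.882
v 1.771 -2.835 -1.268
v 1.341 -3.181 -1.56
v 1.017 -2.805 -1.94
v 1.329 -1.754 -1.484
v 1.853 -2.362 -0.87
v 1.556 -1.941 -0.517
v 1.232 -1.566 -0.897
v 1.713 -2.246 -1.467
v -0.133 -2.638 -1.11
v 0.391 -3.246 -0.496
v 0.488 -3.434 -1.083
v 0.164 -3.059 -1.463
v -0.051 -2.165 -0.712
v 0.473 -2.772 -0.098
v 0.703 -2.195 -0.04
v 0.379 -1.819 -0.42
v 0.007 -2.754 -0.513
f 2 1 5
f 2 5 3
f 3 5 6
f 3 6 4
f 5 1 7
f 5 7 6
f 6 7 8
f 6 8 4
f 7 1 9
f 7 9 8
f 8 9 10
f 8 10 4
f 9 1 11
f 9 11 10
f 10 11 12
f 10 12 4
f 11 1 13
f 11 13 12
f 12 13 14
f 12 14 4
f 13 1 15
f 13 15 14
f 14 15 16
f 14 16 4
f 15 1 17
f 15 17 16
f 16 17 18
f 16 18 4
f 17 1 19
f 17 19 18
f 18 19 20
f 18 20 4
f 19 1 21
f 19 21 20
f 20 21 22
f 20 22 4
f 21 1 23
f 21 23 22
f 22 23 24
f 22 24 4
f 23 1 25
f 23 25 24
f 24 25 26
f 24 26 4
f 25 1 2
f 25 2 26
f 26 2 3
f 26 3 4
f 28 27 31
f 28 31 29
f 29 31 32
f 29 32 30
f 31 27 33
f 31 33 32
f 32 33 34
f 32 34 30
f 33 27 35
f 33 35 34
f 34 35 36
f 34 36 30
f 35 27 37
f 35 37 36
f 36 37 38
f 36 38 30
f 37 27 39
f 37 39 38
f 38 39 40
f 38 40 30
f 39 27 41
f 39 41 40
f 40 41 42
f 40 42 30
f 41 27 43
f 41 43 42
f 42 43 44
f 42 44 30
f 43 27 45
f 43 45 44
f 44 45 46
f 44 46 30
f 45 27 47
f 45 47 46
f 46 47 48
f 46 48 30
f 47 27 49
f 47 49 48
f 48 49 50
f 48 50 30
f 49 27 51
f 49 51 50
f 50 51 52
f 50 52 30
f 51 27 28
f 51 28 52
f 52 28 29
f 52 29 30
f 54 53 57
f 54 57 55
f 55 57 58
f 55 58 56
f 57 53 59
f 57 59 58
f 58 59 60
f 58 60 56
f 59 53 61
f 59 61 60
f 60 61 62
f 60 62 56
f 61 53 63
f 61 63 62
f 62 63 64
f 62 64 56
f 63 53 65
f 63 65 64
f 64 65 66
f 64 66 56
f 65 53 67
f 65 67 66
f 66 67 68
f 66 68 56
f 67 53 69
f 67 69 68
f 68 69 70
f 68 70 56
f 69 53 71
f 69 71 70
f 70 71 72
f 70 72 56
f 71 53 73
f 71 73 72
f 72 73 74
f 72 74 56
f 73 53 54
f 73 54 74
f 74 54 55
f 74 55 56
f 76 75 78
f 76 78 77
f 78 75 79
f 78 79 77
f 79 75 80
f 79 80 77
f 80 75 81
f 80 81 77
f 81 75 82
f 81 82 77
f 82 75 83
f 82 83 77
f 83 75 84
f 83 84 77
f 84 75 85
f 84 85 77
f 85 75 86
f 85 86 77
f 86 75 87
f 86 87 77
f 87 75 88
f 87 88 77
f 88 75 89
f 88 89 77
f 89 75 90
f 89 90 77
f 90 75 91
f 90 91 77
f 91 75 92
f 91 92 77
f 92 75 76
f 92 76 77
f 93 130 109
f 130 104 133
f 109 133 98
f 130 133 109
f 93 109 105
f 109 98 110
f 105 110 94
f 109 110 105
f 93 105 114
f 105 94 115
f 114 115 100
f 105 115 114
f 93 114 126
f 114 100 129
f 126 129 103
f 114 129 126
f 93 126 130
f 126 103 134
f 130 134 104
f 126 134 130
f 94 110 121
f 110 98 124
f 121 124 102
f 110 124 121
f 98 133 111
f 133 104 132
f 111 132 97
f 133 132 111
f 104 134 131
f 134 103 127
f 131 127 95
f 134 127 131
f 103 129 128
f 129 100 116
f 128 116 99
f 129 116 128
f 100 115 120
f 115 94 117
f 120 117 101
f 115 117 120
f 96 122 108
f 122 102 123
f 108 123 97
f 122 123 108
f 96 108 106
f 108 97 107
f 106 107 95
f 108 107 106
f 96 106 113
f 106 95 112
f 113 112 99
f 106 112 113
f 96 113 118
f 113 99 119
f 118 119 101
f 113 119 118
f 96 118 122
f 118 101 125
f 122 125 102
f 118 125 122
f 97 123 111
f 123 102 124
f 111 124 98
f 123 124 111
f 95 107 131
f 107 97 132
f 131 132 104
f 107 132 131
f 99 112 128
f 112 95 127
f 128 127 103
f 112 127 128
f 101 119 120
f 119 99 116
f 120 116 100
f 119 116 120
f 102 125 121
f 125 101 117
f 121 117 94
f 125 117 121

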